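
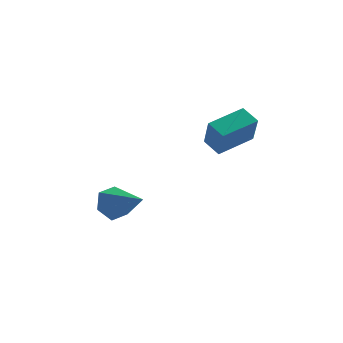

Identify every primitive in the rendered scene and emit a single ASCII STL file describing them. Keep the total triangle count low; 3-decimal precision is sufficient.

solid 
facet normal -0.640 -0.722 -0.263
outer loop
vertex 2.956 -3.885 1.991
vertex 2.226 -3.409 2.46
vertex 2.597 -3.06 0.596
endloop
endfacet
facet normal 0.738 -0.481 -0.474
outer loop
vertex 3.774 -1.731 1.08
vertex 2.956 -3.885 1.991
vertex 2.597 -3.06 0.596
endloop
endfacet
facet normal -0.640 -0.722 -0.263
outer loop
vertex 2.597 -3.06 0.596
vertex 2.226 -3.409 2.46
vertex 1.867 -2.584 1.066
endloop
endfacet
facet normal -0.216 0.498 -0.840
outer loop
vertex 1.867 -2.584 1.066
vertex 3.774 -1.731 1.08
vertex 2.597 -3.06 0.596
endloop
endfacet
facet normal 0.216 -0.497 0.840
outer loop
vertex 2.956 -3.885 1.991
vertex 3.403 -2.08 2.944
vertex 2.226 -3.409 2.46
endloop
endfacet
facet normal 0.737 -0.481 -0.474
outer loop
vertex 4.133 -2.556 2.474
vertex 2.956 -3.885 1.991
vertex 3.774 -1.731 1.08
endloop
endfacet
facet normal 0.217 -0.497 0.840
outer loop
vertex 4.133 -2.556 2.474
vertex 3.403 -2.08 2.944
vertex 2.956 -3.885 1.991
endloop
endfacet
facet normal -0.738 0.481 0.474
outer loop
vertex 2.226 -3.409 2.46
vertex 3.403 -2.08 2.944
vertex 1.867 -2.584 1.066
endloop
endfacet
facet normal -0.216 0.497 -0.841
outer loop
vertex 3.044 -1.255 1.549
vertex 3.774 -1.731 1.08
vertex 1.867 -2.584 1.066
endloop
endfacet
facet normal -0.738 0.481 0.474
outer loop
vertex 1.867 -2.584 1.066
vertex 3.403 -2.08 2.944
vertex 3.044 -1.255 1.549
endloop
endfacet
facet normal 0.640 0.722 0.263
outer loop
vertex 3.044 -1.255 1.549
vertex 4.133 -2.556 2.474
vertex 3.774 -1.731 1.08
endloop
endfacet
facet normal 0.640 0.722 0.262
outer loop
vertex 3.403 -2.08 2.944
vertex 4.133 -2.556 2.474
vertex 3.044 -1.255 1.549
endloop
endfacet
facet normal -0.776 0.475 -0.415
outer loop
vertex -1.744 -1.641 -4.066
vertex -2.299 -1.921 -3.348
vertex -1.827 -1.099 -3.29
endloop
endfacet
facet normal 0.868 0.446 -0.219
outer loop
vertex -1.744 -1.641 -4.066
vertex -1.827 -1.099 -3.29
vertex -0.701 -2.899 -2.492
endloop
endfacet
facet normal -0.776 0.475 -0.416
outer loop
vertex -1.827 -1.099 -3.29
vertex -2.299 -1.921 -3.348
vertex -2.383 -1.379 -2.572
endloop
endfacet
facet normal 0.507 0.594 0.624
outer loop
vertex -1.827 -1.099 -3.29
vertex -2.383 -1.379 -2.572
vertex -0.701 -2.899 -2.492
endloop
endfacet
facet normal -0.776 0.474 -0.415
outer loop
vertex -2.383 -1.379 -2.572
vertex -2.299 -1.921 -3.348
vertex -2.855 -2.201 -2.629
endloop
endfacet
facet normal -0.072 -0.028 0.997
outer loop
vertex -2.383 -1.379 -2.572
vertex -2.855 -2.201 -2.629
vertex -0.701 -2.899 -2.492
endloop
endfacet
facet normal -0.776 0.475 -0.415
outer loop
vertex -2.855 -2.201 -2.629
vertex -2.299 -1.921 -3.348
vertex -2.772 -2.743 -3.405
endloop
endfacet
facet normal -0.292 -0.798 0.526
outer loop
vertex -2.855 -2.201 -2.629
vertex -2.772 -2.743 -3.405
vertex -0.701 -2.899 -2.492
endloop
endfacet
facet normal -0.776 0.475 -0.415
outer loop
vertex -2.772 -2.743 -3.405
vertex -2.299 -1.921 -3.348
vertex -2.216 -2.463 -4.123
endloop
endfacet
facet normal 0.068 -0.946 -0.316
outer loop
vertex -2.772 -2.743 -3.405
vertex -2.216 -2.463 -4.123
vertex -0.701 -2.899 -2.492
endloop
endfacet
facet normal -0.776 0.475 -0.415
outer loop
vertex -2.216 -2.463 -4.123
vertex -2.299 -1.921 -3.348
vertex -1.744 -1.641 -4.066
endloop
endfacet
facet normal 0.648 -0.324 -0.689
outer loop
vertex -2.216 -2.463 -4.123
vertex -1.744 -1.641 -4.066
vertex -0.701 -2.899 -2.492
endloop
endfacet

endsolid


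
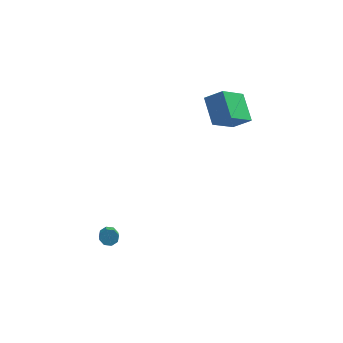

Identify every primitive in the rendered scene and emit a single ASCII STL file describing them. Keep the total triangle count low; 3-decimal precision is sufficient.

solid 
facet normal -0.194 0.799 -0.569
outer loop
vertex -3.91 -2.304 -2.899
vertex -4.124 -2.619 -3.268
vertex -4.308 -2.361 -2.843
endloop
endfacet
facet normal 0.030 0.585 0.811
outer loop
vertex -3.91 -2.304 -2.899
vertex -4.308 -2.361 -2.843
vertex -3.582 -3.646 -1.943
endloop
endfacet
facet normal 0.030 0.585 0.811
outer loop
vertex -3.582 -3.646 -1.943
vertex -4.308 -2.361 -2.843
vertex -3.979 -3.703 -1.887
endloop
endfacet
facet normal 0.195 -0.799 0.569
outer loop
vertex -3.582 -3.646 -1.943
vertex -3.979 -3.703 -1.887
vertex -3.796 -3.961 -2.312
endloop
endfacet
facet normal -0.196 0.798 -0.569
outer loop
vertex -4.308 -2.361 -2.843
vertex -4.124 -2.619 -3.268
vertex -4.598 -2.569 -3.035
endloop
endfacet
facet normal -0.670 0.314 0.672
outer loop
vertex -4.308 -2.361 -2.843
vertex -4.598 -2.569 -3.035
vertex -3.979 -3.703 -1.887
endloop
endfacet
facet normal -0.670 0.314 0.672
outer loop
vertex -3.979 -3.703 -1.887
vertex -4.598 -2.569 -3.035
vertex -4.269 -3.911 -2.079
endloop
endfacet
facet normal 0.196 -0.799 0.569
outer loop
vertex -3.979 -3.703 -1.887
vertex -4.269 -3.911 -2.079
vertex -3.796 -3.961 -2.312
endloop
endfacet
facet normal -0.196 0.798 -0.570
outer loop
vertex -4.598 -2.569 -3.035
vertex -4.124 -2.619 -3.268
vertex -4.611 -2.807 -3.364
endloop
endfacet
facet normal -0.980 -0.140 0.140
outer loop
vertex -4.598 -2.569 -3.035
vertex -4.611 -2.807 -3.364
vertex -4.269 -3.911 -2.079
endloop
endfacet
facet normal -0.980 -0.140 0.140
outer loop
vertex -4.269 -3.911 -2.079
vertex -4.611 -2.807 -3.364
vertex -4.282 -4.149 -2.408
endloop
endfacet
facet normal 0.196 -0.798 0.570
outer loop
vertex -4.269 -3.911 -2.079
vertex -4.282 -4.149 -2.408
vertex -3.796 -3.961 -2.312
endloop
endfacet
facet normal -0.196 0.799 -0.568
outer loop
vertex -4.611 -2.807 -3.364
vertex -4.124 -2.619 -3.268
vertex -4.338 -2.934 -3.637
endloop
endfacet
facet normal -0.714 -0.514 -0.475
outer loop
vertex -4.611 -2.807 -3.364
vertex -4.338 -2.934 -3.637
vertex -4.282 -4.149 -2.408
endloop
endfacet
facet normal -0.716 -0.513 -0.474
outer loop
vertex -4.282 -4.149 -2.408
vertex -4.338 -2.934 -3.637
vertex -4.01 -4.276 -2.681
endloop
endfacet
facet normal 0.197 -0.799 0.568
outer loop
vertex -4.282 -4.149 -2.408
vertex -4.01 -4.276 -2.681
vertex -3.796 -3.961 -2.312
endloop
endfacet
facet normal -0.195 0.799 -0.569
outer loop
vertex -4.338 -2.934 -3.637
vertex -4.124 -2.619 -3.268
vertex -3.941 -2.877 -3.693
endloop
endfacet
facet normal -0.030 -0.585 -0.811
outer loop
vertex -4.338 -2.934 -3.637
vertex -3.941 -2.877 -3.693
vertex -4.01 -4.276 -2.681
endloop
endfacet
facet normal -0.030 -0.585 -0.811
outer loop
vertex -4.01 -4.276 -2.681
vertex -3.941 -2.877 -3.693
vertex -3.612 -4.219 -2.737
endloop
endfacet
facet normal 0.194 -0.799 0.569
outer loop
vertex -4.01 -4.276 -2.681
vertex -3.612 -4.219 -2.737
vertex -3.796 -3.961 -2.312
endloop
endfacet
facet normal -0.196 0.799 -0.569
outer loop
vertex -3.941 -2.877 -3.693
vertex -4.124 -2.619 -3.268
vertex -3.651 -2.669 -3.501
endloop
endfacet
facet normal 0.670 -0.314 -0.672
outer loop
vertex -3.941 -2.877 -3.693
vertex -3.651 -2.669 -3.501
vertex -3.612 -4.219 -2.737
endloop
endfacet
facet normal 0.670 -0.314 -0.672
outer loop
vertex -3.612 -4.219 -2.737
vertex -3.651 -2.669 -3.501
vertex -3.322 -4.011 -2.545
endloop
endfacet
facet normal 0.196 -0.798 0.569
outer loop
vertex -3.612 -4.219 -2.737
vertex -3.322 -4.011 -2.545
vertex -3.796 -3.961 -2.312
endloop
endfacet
facet normal -0.196 0.798 -0.570
outer loop
vertex -3.651 -2.669 -3.501
vertex -4.124 -2.619 -3.268
vertex -3.638 -2.431 -3.172
endloop
endfacet
facet normal 0.980 0.140 -0.140
outer loop
vertex -3.651 -2.669 -3.501
vertex -3.638 -2.431 -3.172
vertex -3.322 -4.011 -2.545
endloop
endfacet
facet normal 0.980 0.140 -0.140
outer loop
vertex -3.322 -4.011 -2.545
vertex -3.638 -2.431 -3.172
vertex -3.309 -3.773 -2.216
endloop
endfacet
facet normal 0.196 -0.798 0.570
outer loop
vertex -3.322 -4.011 -2.545
vertex -3.309 -3.773 -2.216
vertex -3.796 -3.961 -2.312
endloop
endfacet
facet normal -0.197 0.799 -0.568
outer loop
vertex -3.638 -2.431 -3.172
vertex -4.124 -2.619 -3.268
vertex -3.91 -2.304 -2.899
endloop
endfacet
facet normal 0.715 0.513 0.474
outer loop
vertex -3.638 -2.431 -3.172
vertex -3.91 -2.304 -2.899
vertex -3.309 -3.773 -2.216
endloop
endfacet
facet normal 0.714 0.513 0.476
outer loop
vertex -3.309 -3.773 -2.216
vertex -3.91 -2.304 -2.899
vertex -3.582 -3.646 -1.943
endloop
endfacet
facet normal 0.196 -0.799 0.568
outer loop
vertex -3.309 -3.773 -2.216
vertex -3.582 -3.646 -1.943
vertex -3.796 -3.961 -2.312
endloop
endfacet
facet normal -0.481 -0.683 0.550
outer loop
vertex 1.754 1.933 3.706
vertex 1.072 3.311 4.823
vertex 0.722 2.043 2.94
endloop
endfacet
facet normal 0.359 -0.725 -0.588
outer loop
vertex 1.668 3.389 1.857
vertex 1.754 1.933 3.706
vertex 0.722 2.043 2.94
endloop
endfacet
facet normal -0.480 -0.684 0.550
outer loop
vertex 0.722 2.043 2.94
vertex 1.072 3.311 4.823
vertex 0.039 3.42 4.057
endloop
endfacet
facet normal -0.800 0.085 -0.594
outer loop
vertex 0.039 3.42 4.057
vertex 1.668 3.389 1.857
vertex 0.722 2.043 2.94
endloop
endfacet
facet normal 0.800 -0.085 0.593
outer loop
vertex 1.754 1.933 3.706
vertex 2.018 4.657 3.74
vertex 1.072 3.311 4.823
endloop
endfacet
facet normal 0.359 -0.725 -0.588
outer loop
vertex 2.701 3.28 2.623
vertex 1.754 1.933 3.706
vertex 1.668 3.389 1.857
endloop
endfacet
facet normal 0.800 -0.085 0.594
outer loop
vertex 2.701 3.28 2.623
vertex 2.018 4.657 3.74
vertex 1.754 1.933 3.706
endloop
endfacet
facet normal -0.359 0.725 0.588
outer loop
vertex 1.072 3.311 4.823
vertex 2.018 4.657 3.74
vertex 0.039 3.42 4.057
endloop
endfacet
facet normal -0.800 0.085 -0.594
outer loop
vertex 0.986 4.767 2.974
vertex 1.668 3.389 1.857
vertex 0.039 3.42 4.057
endloop
endfacet
facet normal -0.359 0.725 0.588
outer loop
vertex 0.039 3.42 4.057
vertex 2.018 4.657 3.74
vertex 0.986 4.767 2.974
endloop
endfacet
facet normal 0.480 0.683 -0.550
outer loop
vertex 0.986 4.767 2.974
vertex 2.701 3.28 2.623
vertex 1.668 3.389 1.857
endloop
endfacet
facet normal 0.480 0.684 -0.549
outer loop
vertex 2.018 4.657 3.74
vertex 2.701 3.28 2.623
vertex 0.986 4.767 2.974
endloop
endfacet

endsolid


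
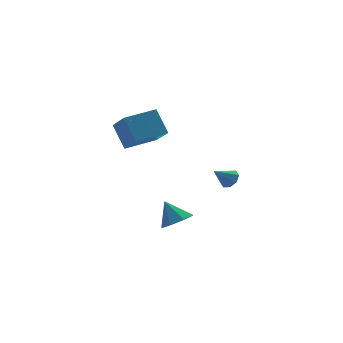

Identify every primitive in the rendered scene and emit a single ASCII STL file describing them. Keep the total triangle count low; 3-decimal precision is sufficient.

solid 
facet normal 0.306 -0.497 -0.812
outer loop
vertex -0.152 -2.704 -4.027
vertex -1.052 -2.933 -4.226
vertex -0.478 -2.211 -4.452
endloop
endfacet
facet normal 0.553 0.723 0.414
outer loop
vertex -0.152 -2.704 -4.027
vertex -0.478 -2.211 -4.452
vertex -1.488 -2.227 -3.074
endloop
endfacet
facet normal 0.306 -0.497 -0.812
outer loop
vertex -0.478 -2.211 -4.452
vertex -1.052 -2.933 -4.226
vertex -1.14 -2.142 -4.744
endloop
endfacet
facet normal 0.075 0.995 0.066
outer loop
vertex -0.478 -2.211 -4.452
vertex -1.14 -2.142 -4.744
vertex -1.488 -2.227 -3.074
endloop
endfacet
facet normal 0.306 -0.497 -0.812
outer loop
vertex -1.14 -2.142 -4.744
vertex -1.052 -2.933 -4.226
vertex -1.751 -2.536 -4.733
endloop
endfacet
facet normal -0.541 0.838 -0.070
outer loop
vertex -1.14 -2.142 -4.744
vertex -1.751 -2.536 -4.733
vertex -1.488 -2.227 -3.074
endloop
endfacet
facet normal 0.307 -0.497 -0.812
outer loop
vertex -1.751 -2.536 -4.733
vertex -1.052 -2.933 -4.226
vertex -1.952 -3.163 -4.425
endloop
endfacet
facet normal -0.936 0.342 0.085
outer loop
vertex -1.751 -2.536 -4.733
vertex -1.952 -3.163 -4.425
vertex -1.488 -2.227 -3.074
endloop
endfacet
facet normal 0.307 -0.498 -0.811
outer loop
vertex -1.952 -3.163 -4.425
vertex -1.052 -2.933 -4.226
vertex -1.627 -3.655 -4.0
endloop
endfacet
facet normal -0.876 -0.199 0.439
outer loop
vertex -1.952 -3.163 -4.425
vertex -1.627 -3.655 -4.0
vertex -1.488 -2.227 -3.074
endloop
endfacet
facet normal 0.306 -0.497 -0.812
outer loop
vertex -1.627 -3.655 -4.0
vertex -1.052 -2.933 -4.226
vertex -0.965 -3.725 -3.708
endloop
endfacet
facet normal -0.397 -0.472 0.787
outer loop
vertex -1.627 -3.655 -4.0
vertex -0.965 -3.725 -3.708
vertex -1.488 -2.227 -3.074
endloop
endfacet
facet normal 0.307 -0.497 -0.812
outer loop
vertex -0.965 -3.725 -3.708
vertex -1.052 -2.933 -4.226
vertex -0.354 -3.33 -3.719
endloop
endfacet
facet normal 0.220 -0.314 0.924
outer loop
vertex -0.965 -3.725 -3.708
vertex -0.354 -3.33 -3.719
vertex -1.488 -2.227 -3.074
endloop
endfacet
facet normal 0.306 -0.498 -0.811
outer loop
vertex -0.354 -3.33 -3.719
vertex -1.052 -2.933 -4.226
vertex -0.152 -2.704 -4.027
endloop
endfacet
facet normal 0.613 0.181 0.769
outer loop
vertex -0.354 -3.33 -3.719
vertex -0.152 -2.704 -4.027
vertex -1.488 -2.227 -3.074
endloop
endfacet
facet normal 0.749 0.133 -0.649
outer loop
vertex 1.937 -3.232 -0.968
vertex 1.559 -3.36 -1.43
vertex 1.724 -2.852 -1.136
endloop
endfacet
facet normal 0.117 0.456 0.882
outer loop
vertex 1.937 -3.232 -0.968
vertex 1.724 -2.852 -1.136
vertex 0.661 -3.52 -0.65
endloop
endfacet
facet normal 0.749 0.132 -0.649
outer loop
vertex 1.724 -2.852 -1.136
vertex 1.559 -3.36 -1.43
vertex 1.415 -2.77 -1.476
endloop
endfacet
facet normal -0.303 0.827 0.474
outer loop
vertex 1.724 -2.852 -1.136
vertex 1.415 -2.77 -1.476
vertex 0.661 -3.52 -0.65
endloop
endfacet
facet normal 0.749 0.132 -0.650
outer loop
vertex 1.415 -2.77 -1.476
vertex 1.559 -3.36 -1.43
vertex 1.19 -3.034 -1.789
endloop
endfacet
facet normal -0.731 0.681 -0.049
outer loop
vertex 1.415 -2.77 -1.476
vertex 1.19 -3.034 -1.789
vertex 0.661 -3.52 -0.65
endloop
endfacet
facet normal 0.749 0.132 -0.649
outer loop
vertex 1.19 -3.034 -1.789
vertex 1.559 -3.36 -1.43
vertex 1.182 -3.489 -1.891
endloop
endfacet
facet normal -0.918 0.102 -0.383
outer loop
vertex 1.19 -3.034 -1.789
vertex 1.182 -3.489 -1.891
vertex 0.661 -3.52 -0.65
endloop
endfacet
facet normal 0.749 0.131 -0.649
outer loop
vertex 1.182 -3.489 -1.891
vertex 1.559 -3.36 -1.43
vertex 1.394 -3.869 -1.723
endloop
endfacet
facet normal -0.754 -0.567 -0.331
outer loop
vertex 1.182 -3.489 -1.891
vertex 1.394 -3.869 -1.723
vertex 0.661 -3.52 -0.65
endloop
endfacet
facet normal 0.747 0.133 -0.651
outer loop
vertex 1.394 -3.869 -1.723
vertex 1.559 -3.36 -1.43
vertex 1.704 -3.951 -1.384
endloop
endfacet
facet normal -0.334 -0.940 0.078
outer loop
vertex 1.394 -3.869 -1.723
vertex 1.704 -3.951 -1.384
vertex 0.661 -3.52 -0.65
endloop
endfacet
facet normal 0.748 0.133 -0.650
outer loop
vertex 1.704 -3.951 -1.384
vertex 1.559 -3.36 -1.43
vertex 1.929 -3.687 -1.071
endloop
endfacet
facet normal 0.095 -0.794 0.601
outer loop
vertex 1.704 -3.951 -1.384
vertex 1.929 -3.687 -1.071
vertex 0.661 -3.52 -0.65
endloop
endfacet
facet normal 0.748 0.134 -0.649
outer loop
vertex 1.929 -3.687 -1.071
vertex 1.559 -3.36 -1.43
vertex 1.937 -3.232 -0.968
endloop
endfacet
facet normal 0.282 -0.217 0.935
outer loop
vertex 1.929 -3.687 -1.071
vertex 1.937 -3.232 -0.968
vertex 0.661 -3.52 -0.65
endloop
endfacet
facet normal -0.980 -0.167 -0.108
outer loop
vertex -3.741 -2.75 3.404
vertex -3.861 -1.322 2.282
vertex -3.443 -3.699 2.164
endloop
endfacet
facet normal 0.066 -0.785 0.616
outer loop
vertex -1.679 -3.398 2.358
vertex -3.741 -2.75 3.404
vertex -3.443 -3.699 2.164
endloop
endfacet
facet normal -0.980 -0.167 -0.108
outer loop
vertex -3.443 -3.699 2.164
vertex -3.861 -1.322 2.282
vertex -3.563 -2.271 1.042
endloop
endfacet
facet normal 0.188 -0.597 -0.780
outer loop
vertex -3.563 -2.271 1.042
vertex -1.679 -3.398 2.358
vertex -3.443 -3.699 2.164
endloop
endfacet
facet normal -0.188 0.597 0.780
outer loop
vertex -3.741 -2.75 3.404
vertex -2.097 -1.021 2.476
vertex -3.861 -1.322 2.282
endloop
endfacet
facet normal 0.066 -0.785 0.616
outer loop
vertex -1.977 -2.449 3.598
vertex -3.741 -2.75 3.404
vertex -1.679 -3.398 2.358
endloop
endfacet
facet normal -0.188 0.597 0.780
outer loop
vertex -1.977 -2.449 3.598
vertex -2.097 -1.021 2.476
vertex -3.741 -2.75 3.404
endloop
endfacet
facet normal -0.066 0.785 -0.616
outer loop
vertex -3.861 -1.322 2.282
vertex -2.097 -1.021 2.476
vertex -3.563 -2.271 1.042
endloop
endfacet
facet normal 0.188 -0.597 -0.780
outer loop
vertex -1.799 -1.97 1.236
vertex -1.679 -3.398 2.358
vertex -3.563 -2.271 1.042
endloop
endfacet
facet normal -0.066 0.785 -0.616
outer loop
vertex -3.563 -2.271 1.042
vertex -2.097 -1.021 2.476
vertex -1.799 -1.97 1.236
endloop
endfacet
facet normal 0.980 0.167 0.108
outer loop
vertex -1.799 -1.97 1.236
vertex -1.977 -2.449 3.598
vertex -1.679 -3.398 2.358
endloop
endfacet
facet normal 0.980 0.167 0.108
outer loop
vertex -2.097 -1.021 2.476
vertex -1.977 -2.449 3.598
vertex -1.799 -1.97 1.236
endloop
endfacet

endsolid


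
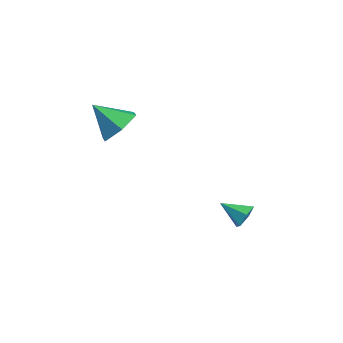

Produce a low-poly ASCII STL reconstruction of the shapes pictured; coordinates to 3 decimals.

solid 
facet normal 0.622 0.612 -0.489
outer loop
vertex -0.387 1.869 -2.837
vertex -0.803 1.952 -3.262
vertex -0.785 2.315 -2.785
endloop
endfacet
facet normal 0.125 -0.005 0.992
outer loop
vertex -0.387 1.869 -2.837
vertex -0.785 2.315 -2.785
vertex -1.517 1.248 -2.698
endloop
endfacet
facet normal 0.622 0.612 -0.489
outer loop
vertex -0.785 2.315 -2.785
vertex -0.803 1.952 -3.262
vertex -1.2 2.398 -3.209
endloop
endfacet
facet normal -0.589 0.458 0.666
outer loop
vertex -0.785 2.315 -2.785
vertex -1.2 2.398 -3.209
vertex -1.517 1.248 -2.698
endloop
endfacet
facet normal 0.621 0.611 -0.491
outer loop
vertex -1.2 2.398 -3.209
vertex -0.803 1.952 -3.262
vertex -1.219 2.034 -3.686
endloop
endfacet
facet normal -0.969 0.212 -0.123
outer loop
vertex -1.2 2.398 -3.209
vertex -1.219 2.034 -3.686
vertex -1.517 1.248 -2.698
endloop
endfacet
facet normal 0.620 0.612 -0.490
outer loop
vertex -1.219 2.034 -3.686
vertex -0.803 1.952 -3.262
vertex -0.821 1.588 -3.739
endloop
endfacet
facet normal -0.637 -0.498 -0.588
outer loop
vertex -1.219 2.034 -3.686
vertex -0.821 1.588 -3.739
vertex -1.517 1.248 -2.698
endloop
endfacet
facet normal 0.622 0.611 -0.490
outer loop
vertex -0.821 1.588 -3.739
vertex -0.803 1.952 -3.262
vertex -0.405 1.505 -3.314
endloop
endfacet
facet normal 0.077 -0.962 -0.263
outer loop
vertex -0.821 1.588 -3.739
vertex -0.405 1.505 -3.314
vertex -1.517 1.248 -2.698
endloop
endfacet
facet normal 0.622 0.611 -0.490
outer loop
vertex -0.405 1.505 -3.314
vertex -0.803 1.952 -3.262
vertex -0.387 1.869 -2.837
endloop
endfacet
facet normal 0.458 -0.715 0.528
outer loop
vertex -0.405 1.505 -3.314
vertex -0.387 1.869 -2.837
vertex -1.517 1.248 -2.698
endloop
endfacet
facet normal 0.585 0.486 -0.649
outer loop
vertex -2.76 -2.259 2.147
vertex -3.528 -1.98 1.663
vertex -3.191 -1.443 2.37
endloop
endfacet
facet normal 0.293 -0.105 0.950
outer loop
vertex -2.76 -2.259 2.147
vertex -3.191 -1.443 2.37
vertex -4.372 -2.68 2.597
endloop
endfacet
facet normal 0.586 0.486 -0.648
outer loop
vertex -3.191 -1.443 2.37
vertex -3.528 -1.98 1.663
vertex -3.959 -1.163 1.886
endloop
endfacet
facet normal -0.340 0.473 0.813
outer loop
vertex -3.191 -1.443 2.37
vertex -3.959 -1.163 1.886
vertex -4.372 -2.68 2.597
endloop
endfacet
facet normal 0.585 0.486 -0.649
outer loop
vertex -3.959 -1.163 1.886
vertex -3.528 -1.98 1.663
vertex -4.296 -1.701 1.179
endloop
endfacet
facet normal -0.923 0.337 0.183
outer loop
vertex -3.959 -1.163 1.886
vertex -4.296 -1.701 1.179
vertex -4.372 -2.68 2.597
endloop
endfacet
facet normal 0.585 0.486 -0.649
outer loop
vertex -4.296 -1.701 1.179
vertex -3.528 -1.98 1.663
vertex -3.865 -2.517 0.956
endloop
endfacet
facet normal -0.874 -0.377 -0.307
outer loop
vertex -4.296 -1.701 1.179
vertex -3.865 -2.517 0.956
vertex -4.372 -2.68 2.597
endloop
endfacet
facet normal 0.586 0.486 -0.648
outer loop
vertex -3.865 -2.517 0.956
vertex -3.528 -1.98 1.663
vertex -3.097 -2.797 1.44
endloop
endfacet
facet normal -0.242 -0.955 -0.170
outer loop
vertex -3.865 -2.517 0.956
vertex -3.097 -2.797 1.44
vertex -4.372 -2.68 2.597
endloop
endfacet
facet normal 0.585 0.486 -0.649
outer loop
vertex -3.097 -2.797 1.44
vertex -3.528 -1.98 1.663
vertex -2.76 -2.259 2.147
endloop
endfacet
facet normal 0.342 -0.819 0.460
outer loop
vertex -3.097 -2.797 1.44
vertex -2.76 -2.259 2.147
vertex -4.372 -2.68 2.597
endloop
endfacet

endsolid


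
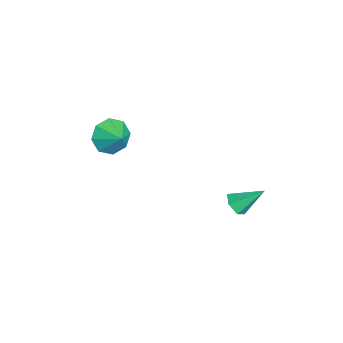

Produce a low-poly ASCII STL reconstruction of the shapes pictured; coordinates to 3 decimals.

solid 
facet normal -0.751 -0.445 -0.488
outer loop
vertex -2.506 -4.075 -0.589
vertex -3.041 -4.136 0.289
vertex -2.96 -3.442 -0.468
endloop
endfacet
facet normal 0.728 0.589 -0.350
outer loop
vertex -2.506 -4.075 -0.589
vertex -2.96 -3.442 -0.468
vertex -2.179 -3.624 0.851
endloop
endfacet
facet normal -0.750 -0.446 -0.489
outer loop
vertex -2.96 -3.442 -0.468
vertex -3.041 -4.136 0.289
vertex -3.462 -3.216 0.096
endloop
endfacet
facet normal 0.341 0.937 -0.072
outer loop
vertex -2.96 -3.442 -0.468
vertex -3.462 -3.216 0.096
vertex -2.179 -3.624 0.851
endloop
endfacet
facet normal -0.750 -0.446 -0.489
outer loop
vertex -3.462 -3.216 0.096
vertex -3.041 -4.136 0.289
vertex -3.718 -3.528 0.773
endloop
endfacet
facet normal 0.035 0.903 0.429
outer loop
vertex -3.462 -3.216 0.096
vertex -3.718 -3.528 0.773
vertex -2.179 -3.624 0.851
endloop
endfacet
facet normal -0.750 -0.446 -0.489
outer loop
vertex -3.718 -3.528 0.773
vertex -3.041 -4.136 0.289
vertex -3.577 -4.197 1.167
endloop
endfacet
facet normal -0.012 0.506 0.863
outer loop
vertex -3.718 -3.528 0.773
vertex -3.577 -4.197 1.167
vertex -2.179 -3.624 0.851
endloop
endfacet
facet normal -0.750 -0.445 -0.489
outer loop
vertex -3.577 -4.197 1.167
vertex -3.041 -4.136 0.289
vertex -3.123 -4.83 1.046
endloop
endfacet
facet normal 0.229 -0.022 0.973
outer loop
vertex -3.577 -4.197 1.167
vertex -3.123 -4.83 1.046
vertex -2.179 -3.624 0.851
endloop
endfacet
facet normal -0.750 -0.445 -0.489
outer loop
vertex -3.123 -4.83 1.046
vertex -3.041 -4.136 0.289
vertex -2.621 -5.056 0.482
endloop
endfacet
facet normal 0.616 -0.369 0.696
outer loop
vertex -3.123 -4.83 1.046
vertex -2.621 -5.056 0.482
vertex -2.179 -3.624 0.851
endloop
endfacet
facet normal -0.750 -0.445 -0.489
outer loop
vertex -2.621 -5.056 0.482
vertex -3.041 -4.136 0.289
vertex -2.365 -4.744 -0.195
endloop
endfacet
facet normal 0.922 -0.335 0.194
outer loop
vertex -2.621 -5.056 0.482
vertex -2.365 -4.744 -0.195
vertex -2.179 -3.624 0.851
endloop
endfacet
facet normal -0.750 -0.446 -0.488
outer loop
vertex -2.365 -4.744 -0.195
vertex -3.041 -4.136 0.289
vertex -2.506 -4.075 -0.589
endloop
endfacet
facet normal 0.969 0.063 -0.240
outer loop
vertex -2.365 -4.744 -0.195
vertex -2.506 -4.075 -0.589
vertex -2.179 -3.624 0.851
endloop
endfacet
facet normal -0.061 -0.777 -0.626
outer loop
vertex 1.829 1.002 -0.447
vertex 1.43 1.366 -0.86
vertex 2.104 1.379 -0.942
endloop
endfacet
facet normal 0.879 -0.016 0.476
outer loop
vertex 1.829 1.002 -0.447
vertex 2.104 1.379 -0.942
vertex 1.53 2.634 0.16
endloop
endfacet
facet normal -0.061 -0.778 -0.625
outer loop
vertex 2.104 1.379 -0.942
vertex 1.43 1.366 -0.86
vertex 1.705 1.742 -1.355
endloop
endfacet
facet normal 0.780 0.575 -0.248
outer loop
vertex 2.104 1.379 -0.942
vertex 1.705 1.742 -1.355
vertex 1.53 2.634 0.16
endloop
endfacet
facet normal -0.063 -0.778 -0.626
outer loop
vertex 1.705 1.742 -1.355
vertex 1.43 1.366 -0.86
vertex 1.03 1.73 -1.272
endloop
endfacet
facet normal -0.078 0.855 -0.513
outer loop
vertex 1.705 1.742 -1.355
vertex 1.03 1.73 -1.272
vertex 1.53 2.634 0.16
endloop
endfacet
facet normal -0.062 -0.777 -0.626
outer loop
vertex 1.03 1.73 -1.272
vertex 1.43 1.366 -0.86
vertex 0.755 1.353 -0.777
endloop
endfacet
facet normal -0.838 0.544 -0.051
outer loop
vertex 1.03 1.73 -1.272
vertex 0.755 1.353 -0.777
vertex 1.53 2.634 0.16
endloop
endfacet
facet normal -0.062 -0.778 -0.625
outer loop
vertex 0.755 1.353 -0.777
vertex 1.43 1.366 -0.86
vertex 1.155 0.99 -0.365
endloop
endfacet
facet normal -0.737 -0.047 0.674
outer loop
vertex 0.755 1.353 -0.777
vertex 1.155 0.99 -0.365
vertex 1.53 2.634 0.16
endloop
endfacet
facet normal -0.062 -0.778 -0.625
outer loop
vertex 1.155 0.99 -0.365
vertex 1.43 1.366 -0.86
vertex 1.829 1.002 -0.447
endloop
endfacet
facet normal 0.120 -0.327 0.937
outer loop
vertex 1.155 0.99 -0.365
vertex 1.829 1.002 -0.447
vertex 1.53 2.634 0.16
endloop
endfacet

endsolid


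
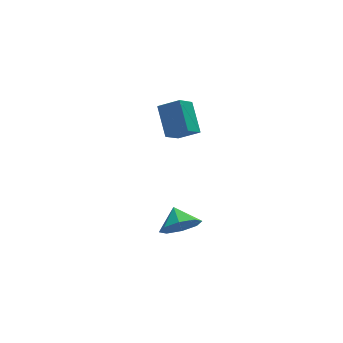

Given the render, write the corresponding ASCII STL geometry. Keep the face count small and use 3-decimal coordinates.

solid 
facet normal -0.775 0.399 -0.490
outer loop
vertex 2.215 0.724 1.77
vertex 2.923 1.27 1.095
vertex 2.213 -0.534 0.75
endloop
endfacet
facet normal -0.633 -0.487 0.602
outer loop
vertex 3.057 -0.97 1.285
vertex 2.215 0.724 1.77
vertex 2.213 -0.534 0.75
endloop
endfacet
facet normal -0.775 0.399 -0.491
outer loop
vertex 2.213 -0.534 0.75
vertex 2.923 1.27 1.095
vertex 2.921 0.011 0.075
endloop
endfacet
facet normal -0.002 -0.777 -0.630
outer loop
vertex 2.921 0.011 0.075
vertex 3.057 -0.97 1.285
vertex 2.213 -0.534 0.75
endloop
endfacet
facet normal 0.002 0.777 0.630
outer loop
vertex 2.215 0.724 1.77
vertex 3.767 0.834 1.63
vertex 2.923 1.27 1.095
endloop
endfacet
facet normal -0.633 -0.487 0.602
outer loop
vertex 3.059 0.289 2.305
vertex 2.215 0.724 1.77
vertex 3.057 -0.97 1.285
endloop
endfacet
facet normal 0.002 0.777 0.629
outer loop
vertex 3.059 0.289 2.305
vertex 3.767 0.834 1.63
vertex 2.215 0.724 1.77
endloop
endfacet
facet normal 0.633 0.487 -0.602
outer loop
vertex 2.923 1.27 1.095
vertex 3.767 0.834 1.63
vertex 2.921 0.011 0.075
endloop
endfacet
facet normal -0.001 -0.777 -0.630
outer loop
vertex 3.765 -0.424 0.61
vertex 3.057 -0.97 1.285
vertex 2.921 0.011 0.075
endloop
endfacet
facet normal 0.633 0.487 -0.602
outer loop
vertex 2.921 0.011 0.075
vertex 3.767 0.834 1.63
vertex 3.765 -0.424 0.61
endloop
endfacet
facet normal 0.775 -0.399 0.490
outer loop
vertex 3.765 -0.424 0.61
vertex 3.059 0.289 2.305
vertex 3.057 -0.97 1.285
endloop
endfacet
facet normal 0.775 -0.399 0.491
outer loop
vertex 3.767 0.834 1.63
vertex 3.059 0.289 2.305
vertex 3.765 -0.424 0.61
endloop
endfacet
facet normal 0.054 -0.845 -0.532
outer loop
vertex 3.352 -2.151 -3.763
vertex 2.428 -2.078 -3.972
vertex 3.234 -1.774 -4.373
endloop
endfacet
facet normal 0.725 0.640 0.255
outer loop
vertex 3.352 -2.151 -3.763
vertex 3.234 -1.774 -4.373
vertex 2.372 -1.182 -3.408
endloop
endfacet
facet normal 0.054 -0.845 -0.532
outer loop
vertex 3.234 -1.774 -4.373
vertex 2.428 -2.078 -3.972
vertex 2.644 -1.575 -4.749
endloop
endfacet
facet normal 0.414 0.893 -0.178
outer loop
vertex 3.234 -1.774 -4.373
vertex 2.644 -1.575 -4.749
vertex 2.372 -1.182 -3.408
endloop
endfacet
facet normal 0.054 -0.845 -0.532
outer loop
vertex 2.644 -1.575 -4.749
vertex 2.428 -2.078 -3.972
vertex 1.928 -1.671 -4.669
endloop
endfacet
facet normal -0.160 0.938 -0.307
outer loop
vertex 2.644 -1.575 -4.749
vertex 1.928 -1.671 -4.669
vertex 2.372 -1.182 -3.408
endloop
endfacet
facet normal 0.054 -0.845 -0.532
outer loop
vertex 1.928 -1.671 -4.669
vertex 2.428 -2.078 -3.972
vertex 1.505 -2.005 -4.181
endloop
endfacet
facet normal -0.659 0.750 -0.059
outer loop
vertex 1.928 -1.671 -4.669
vertex 1.505 -2.005 -4.181
vertex 2.372 -1.182 -3.408
endloop
endfacet
facet normal 0.054 -0.845 -0.532
outer loop
vertex 1.505 -2.005 -4.181
vertex 2.428 -2.078 -3.972
vertex 1.623 -2.382 -3.571
endloop
endfacet
facet normal -0.793 0.437 0.424
outer loop
vertex 1.505 -2.005 -4.181
vertex 1.623 -2.382 -3.571
vertex 2.372 -1.182 -3.408
endloop
endfacet
facet normal 0.054 -0.845 -0.532
outer loop
vertex 1.623 -2.382 -3.571
vertex 2.428 -2.078 -3.972
vertex 2.213 -2.581 -3.195
endloop
endfacet
facet normal -0.483 0.185 0.856
outer loop
vertex 1.623 -2.382 -3.571
vertex 2.213 -2.581 -3.195
vertex 2.372 -1.182 -3.408
endloop
endfacet
facet normal 0.054 -0.845 -0.532
outer loop
vertex 2.213 -2.581 -3.195
vertex 2.428 -2.078 -3.972
vertex 2.929 -2.485 -3.275
endloop
endfacet
facet normal 0.091 0.140 0.986
outer loop
vertex 2.213 -2.581 -3.195
vertex 2.929 -2.485 -3.275
vertex 2.372 -1.182 -3.408
endloop
endfacet
facet normal 0.054 -0.845 -0.532
outer loop
vertex 2.929 -2.485 -3.275
vertex 2.428 -2.078 -3.972
vertex 3.352 -2.151 -3.763
endloop
endfacet
facet normal 0.591 0.328 0.737
outer loop
vertex 2.929 -2.485 -3.275
vertex 3.352 -2.151 -3.763
vertex 2.372 -1.182 -3.408
endloop
endfacet

endsolid


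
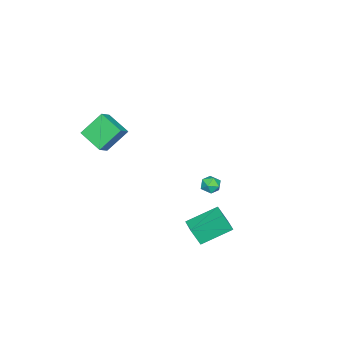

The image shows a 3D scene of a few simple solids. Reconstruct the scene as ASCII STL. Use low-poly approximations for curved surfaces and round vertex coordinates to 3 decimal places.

solid 
facet normal -0.498 0.477 0.724
outer loop
vertex 1.143 -4.264 3.798
vertex 1.629 -2.814 3.178
vertex 0.344 -4.238 3.231
endloop
endfacet
facet normal -0.295 -0.879 0.375
outer loop
vertex 1.231 -5.086 1.942
vertex 1.143 -4.264 3.798
vertex 0.344 -4.238 3.231
endloop
endfacet
facet normal -0.498 0.477 0.724
outer loop
vertex 0.344 -4.238 3.231
vertex 1.629 -2.814 3.178
vertex 0.83 -2.788 2.611
endloop
endfacet
facet normal -0.815 0.026 -0.578
outer loop
vertex 0.83 -2.788 2.611
vertex 1.231 -5.086 1.942
vertex 0.344 -4.238 3.231
endloop
endfacet
facet normal 0.815 -0.026 0.578
outer loop
vertex 1.143 -4.264 3.798
vertex 2.516 -3.662 1.889
vertex 1.629 -2.814 3.178
endloop
endfacet
facet normal -0.295 -0.879 0.375
outer loop
vertex 2.03 -5.112 2.509
vertex 1.143 -4.264 3.798
vertex 1.231 -5.086 1.942
endloop
endfacet
facet normal 0.815 -0.026 0.578
outer loop
vertex 2.03 -5.112 2.509
vertex 2.516 -3.662 1.889
vertex 1.143 -4.264 3.798
endloop
endfacet
facet normal 0.295 0.879 -0.375
outer loop
vertex 1.629 -2.814 3.178
vertex 2.516 -3.662 1.889
vertex 0.83 -2.788 2.611
endloop
endfacet
facet normal -0.815 0.026 -0.578
outer loop
vertex 1.717 -3.636 1.322
vertex 1.231 -5.086 1.942
vertex 0.83 -2.788 2.611
endloop
endfacet
facet normal 0.295 0.879 -0.375
outer loop
vertex 0.83 -2.788 2.611
vertex 2.516 -3.662 1.889
vertex 1.717 -3.636 1.322
endloop
endfacet
facet normal 0.498 -0.477 -0.724
outer loop
vertex 1.717 -3.636 1.322
vertex 2.03 -5.112 2.509
vertex 1.231 -5.086 1.942
endloop
endfacet
facet normal 0.498 -0.477 -0.724
outer loop
vertex 2.516 -3.662 1.889
vertex 2.03 -5.112 2.509
vertex 1.717 -3.636 1.322
endloop
endfacet
facet normal -0.988 0.027 0.155
outer loop
vertex -4.232 0.008 -4.185
vertex -4.134 -0.163 -3.531
vertex -4.145 0.495 -3.715
endloop
endfacet
facet normal -0.797 0.487 -0.357
outer loop
vertex -4.232 0.008 -4.185
vertex -4.145 0.495 -3.715
vertex -3.839 0.55 -4.323
endloop
endfacet
facet normal -0.471 0.119 -0.874
outer loop
vertex -4.232 0.008 -4.185
vertex -3.839 0.55 -4.323
vertex -3.639 -0.074 -4.516
endloop
endfacet
facet normal -0.459 -0.569 -0.682
outer loop
vertex -4.232 0.008 -4.185
vertex -3.639 -0.074 -4.516
vertex -3.821 -0.515 -4.026
endloop
endfacet
facet normal -0.778 -0.626 -0.047
outer loop
vertex -4.232 0.008 -4.185
vertex -3.821 -0.515 -4.026
vertex -4.134 -0.163 -3.531
endloop
endfacet
facet normal -0.326 0.942 -0.079
outer loop
vertex -3.839 0.55 -4.323
vertex -4.145 0.495 -3.715
vertex -3.499 0.715 -3.754
endloop
endfacet
facet normal -0.633 0.199 0.748
outer loop
vertex -4.145 0.495 -3.715
vertex -4.134 -0.163 -3.531
vertex -3.681 0.274 -3.264
endloop
endfacet
facet normal -0.293 -0.857 0.424
outer loop
vertex -4.134 -0.163 -3.531
vertex -3.821 -0.515 -4.026
vertex -3.481 -0.35 -3.457
endloop
endfacet
facet normal 0.224 -0.764 -0.605
outer loop
vertex -3.821 -0.515 -4.026
vertex -3.639 -0.074 -4.516
vertex -3.175 -0.295 -4.065
endloop
endfacet
facet normal 0.203 0.348 -0.915
outer loop
vertex -3.639 -0.074 -4.516
vertex -3.839 0.55 -4.323
vertex -3.186 0.363 -4.249
endloop
endfacet
facet normal 0.459 0.569 0.682
outer loop
vertex -3.088 0.192 -3.595
vertex -3.499 0.715 -3.754
vertex -3.681 0.274 -3.264
endloop
endfacet
facet normal 0.471 -0.119 0.874
outer loop
vertex -3.088 0.192 -3.595
vertex -3.681 0.274 -3.264
vertex -3.481 -0.35 -3.457
endloop
endfacet
facet normal 0.797 -0.487 0.357
outer loop
vertex -3.088 0.192 -3.595
vertex -3.481 -0.35 -3.457
vertex -3.175 -0.295 -4.065
endloop
endfacet
facet normal 0.988 -0.027 -0.155
outer loop
vertex -3.088 0.192 -3.595
vertex -3.175 -0.295 -4.065
vertex -3.186 0.363 -4.249
endloop
endfacet
facet normal 0.778 0.626 0.047
outer loop
vertex -3.088 0.192 -3.595
vertex -3.186 0.363 -4.249
vertex -3.499 0.715 -3.754
endloop
endfacet
facet normal -0.224 0.764 0.605
outer loop
vertex -3.681 0.274 -3.264
vertex -3.499 0.715 -3.754
vertex -4.145 0.495 -3.715
endloop
endfacet
facet normal -0.203 -0.348 0.915
outer loop
vertex -3.481 -0.35 -3.457
vertex -3.681 0.274 -3.264
vertex -4.134 -0.163 -3.531
endloop
endfacet
facet normal 0.326 -0.942 0.079
outer loop
vertex -3.175 -0.295 -4.065
vertex -3.481 -0.35 -3.457
vertex -3.821 -0.515 -4.026
endloop
endfacet
facet normal 0.633 -0.199 -0.748
outer loop
vertex -3.186 0.363 -4.249
vertex -3.175 -0.295 -4.065
vertex -3.639 -0.074 -4.516
endloop
endfacet
facet normal 0.293 0.857 -0.424
outer loop
vertex -3.499 0.715 -3.754
vertex -3.186 0.363 -4.249
vertex -3.839 0.55 -4.323
endloop
endfacet
facet normal -0.633 0.657 0.409
outer loop
vertex 1.342 2.949 -1.368
vertex 2.209 3.689 -1.215
vertex 1.118 3.452 -2.524
endloop
endfacet
facet normal -0.754 -0.643 -0.134
outer loop
vertex 2.391 2.131 -3.345
vertex 1.342 2.949 -1.368
vertex 1.118 3.452 -2.524
endloop
endfacet
facet normal -0.633 0.657 0.409
outer loop
vertex 1.118 3.452 -2.524
vertex 2.209 3.689 -1.215
vertex 1.985 4.192 -2.37
endloop
endfacet
facet normal -0.175 0.393 -0.903
outer loop
vertex 1.985 4.192 -2.37
vertex 2.391 2.131 -3.345
vertex 1.118 3.452 -2.524
endloop
endfacet
facet normal 0.175 -0.392 0.903
outer loop
vertex 1.342 2.949 -1.368
vertex 3.482 2.368 -2.036
vertex 2.209 3.689 -1.215
endloop
endfacet
facet normal -0.754 -0.643 -0.134
outer loop
vertex 2.615 1.628 -2.19
vertex 1.342 2.949 -1.368
vertex 2.391 2.131 -3.345
endloop
endfacet
facet normal 0.175 -0.393 0.903
outer loop
vertex 2.615 1.628 -2.19
vertex 3.482 2.368 -2.036
vertex 1.342 2.949 -1.368
endloop
endfacet
facet normal 0.754 0.643 0.134
outer loop
vertex 2.209 3.689 -1.215
vertex 3.482 2.368 -2.036
vertex 1.985 4.192 -2.37
endloop
endfacet
facet normal -0.176 0.392 -0.903
outer loop
vertex 3.258 2.871 -3.192
vertex 2.391 2.131 -3.345
vertex 1.985 4.192 -2.37
endloop
endfacet
facet normal 0.754 0.643 0.134
outer loop
vertex 1.985 4.192 -2.37
vertex 3.482 2.368 -2.036
vertex 3.258 2.871 -3.192
endloop
endfacet
facet normal 0.633 -0.657 -0.409
outer loop
vertex 3.258 2.871 -3.192
vertex 2.615 1.628 -2.19
vertex 2.391 2.131 -3.345
endloop
endfacet
facet normal 0.633 -0.657 -0.409
outer loop
vertex 3.482 2.368 -2.036
vertex 2.615 1.628 -2.19
vertex 3.258 2.871 -3.192
endloop
endfacet

endsolid


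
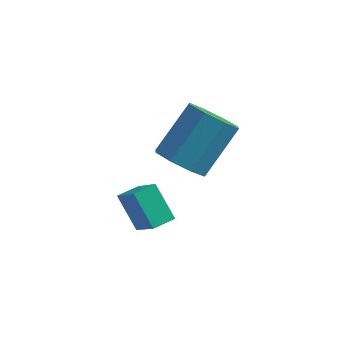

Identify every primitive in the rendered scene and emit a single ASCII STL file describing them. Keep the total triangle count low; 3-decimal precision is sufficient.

solid 
facet normal -0.585 -0.807 -0.075
outer loop
vertex 1.687 1.738 0.975
vertex 0.873 2.23 2.029
vertex 0.873 2.416 0.03
endloop
endfacet
facet normal 0.573 -0.346 -0.742
outer loop
vertex 1.347 3.07 0.091
vertex 1.687 1.738 0.975
vertex 0.873 2.416 0.03
endloop
endfacet
facet normal -0.586 -0.807 -0.075
outer loop
vertex 0.873 2.416 0.03
vertex 0.873 2.23 2.029
vertex 0.059 2.909 1.084
endloop
endfacet
facet normal -0.573 0.478 -0.666
outer loop
vertex 0.059 2.909 1.084
vertex 1.347 3.07 0.091
vertex 0.873 2.416 0.03
endloop
endfacet
facet normal 0.573 -0.478 0.666
outer loop
vertex 1.687 1.738 0.975
vertex 1.347 2.884 2.09
vertex 0.873 2.23 2.029
endloop
endfacet
facet normal 0.573 -0.347 -0.743
outer loop
vertex 2.161 2.391 1.036
vertex 1.687 1.738 0.975
vertex 1.347 3.07 0.091
endloop
endfacet
facet normal 0.573 -0.478 0.666
outer loop
vertex 2.161 2.391 1.036
vertex 1.347 2.884 2.09
vertex 1.687 1.738 0.975
endloop
endfacet
facet normal -0.573 0.346 0.743
outer loop
vertex 0.873 2.23 2.029
vertex 1.347 2.884 2.09
vertex 0.059 2.909 1.084
endloop
endfacet
facet normal -0.573 0.478 -0.666
outer loop
vertex 0.533 3.562 1.145
vertex 1.347 3.07 0.091
vertex 0.059 2.909 1.084
endloop
endfacet
facet normal -0.573 0.347 0.742
outer loop
vertex 0.059 2.909 1.084
vertex 1.347 2.884 2.09
vertex 0.533 3.562 1.145
endloop
endfacet
facet normal 0.586 0.807 0.076
outer loop
vertex 0.533 3.562 1.145
vertex 2.161 2.391 1.036
vertex 1.347 3.07 0.091
endloop
endfacet
facet normal 0.586 0.807 0.075
outer loop
vertex 1.347 2.884 2.09
vertex 2.161 2.391 1.036
vertex 0.533 3.562 1.145
endloop
endfacet
facet normal -0.322 -0.634 -0.703
outer loop
vertex 2.955 2.859 2.962
vertex 2.068 3.117 3.136
vertex 2.746 3.415 2.557
endloop
endfacet
facet normal 0.901 0.023 -0.434
outer loop
vertex 2.955 2.859 2.962
vertex 2.746 3.415 2.557
vertex 3.619 4.165 4.41
endloop
endfacet
facet normal 0.901 0.023 -0.434
outer loop
vertex 3.619 4.165 4.41
vertex 2.746 3.415 2.557
vertex 3.409 4.721 4.004
endloop
endfacet
facet normal 0.322 0.635 0.702
outer loop
vertex 3.619 4.165 4.41
vertex 3.409 4.721 4.004
vertex 2.732 4.423 4.584
endloop
endfacet
facet normal -0.321 -0.635 -0.703
outer loop
vertex 2.746 3.415 2.557
vertex 2.068 3.117 3.136
vertex 2.139 3.796 2.49
endloop
endfacet
facet normal 0.431 0.563 -0.705
outer loop
vertex 2.746 3.415 2.557
vertex 2.139 3.796 2.49
vertex 3.409 4.721 4.004
endloop
endfacet
facet normal 0.431 0.562 -0.705
outer loop
vertex 3.409 4.721 4.004
vertex 2.139 3.796 2.49
vertex 2.803 5.103 3.938
endloop
endfacet
facet normal 0.323 0.634 0.703
outer loop
vertex 3.409 4.721 4.004
vertex 2.803 5.103 3.938
vertex 2.732 4.423 4.584
endloop
endfacet
facet normal -0.323 -0.635 -0.702
outer loop
vertex 2.139 3.796 2.49
vertex 2.068 3.117 3.136
vertex 1.491 3.78 2.802
endloop
endfacet
facet normal -0.291 0.773 -0.564
outer loop
vertex 2.139 3.796 2.49
vertex 1.491 3.78 2.802
vertex 2.803 5.103 3.938
endloop
endfacet
facet normal -0.292 0.773 -0.563
outer loop
vertex 2.803 5.103 3.938
vertex 1.491 3.78 2.802
vertex 2.155 5.086 4.25
endloop
endfacet
facet normal 0.322 0.634 0.703
outer loop
vertex 2.803 5.103 3.938
vertex 2.155 5.086 4.25
vertex 2.732 4.423 4.584
endloop
endfacet
facet normal -0.322 -0.634 -0.703
outer loop
vertex 1.491 3.78 2.802
vertex 2.068 3.117 3.136
vertex 1.181 3.375 3.31
endloop
endfacet
facet normal -0.843 0.530 -0.092
outer loop
vertex 1.491 3.78 2.802
vertex 1.181 3.375 3.31
vertex 2.155 5.086 4.25
endloop
endfacet
facet normal -0.843 0.530 -0.092
outer loop
vertex 2.155 5.086 4.25
vertex 1.181 3.375 3.31
vertex 1.845 4.681 4.758
endloop
endfacet
facet normal 0.322 0.634 0.703
outer loop
vertex 2.155 5.086 4.25
vertex 1.845 4.681 4.758
vertex 2.732 4.423 4.584
endloop
endfacet
facet normal -0.322 -0.635 -0.702
outer loop
vertex 1.181 3.375 3.31
vertex 2.068 3.117 3.136
vertex 1.391 2.819 3.716
endloop
endfacet
facet normal -0.901 -0.023 0.434
outer loop
vertex 1.181 3.375 3.31
vertex 1.391 2.819 3.716
vertex 1.845 4.681 4.758
endloop
endfacet
facet normal -0.901 -0.023 0.433
outer loop
vertex 1.845 4.681 4.758
vertex 1.391 2.819 3.716
vertex 2.054 4.125 5.163
endloop
endfacet
facet normal 0.322 0.634 0.703
outer loop
vertex 1.845 4.681 4.758
vertex 2.054 4.125 5.163
vertex 2.732 4.423 4.584
endloop
endfacet
facet normal -0.323 -0.634 -0.703
outer loop
vertex 1.391 2.819 3.716
vertex 2.068 3.117 3.136
vertex 1.997 2.437 3.782
endloop
endfacet
facet normal -0.431 -0.562 0.705
outer loop
vertex 1.391 2.819 3.716
vertex 1.997 2.437 3.782
vertex 2.054 4.125 5.163
endloop
endfacet
facet normal -0.431 -0.563 0.705
outer loop
vertex 2.054 4.125 5.163
vertex 1.997 2.437 3.782
vertex 2.661 3.744 5.23
endloop
endfacet
facet normal 0.321 0.635 0.703
outer loop
vertex 2.054 4.125 5.163
vertex 2.661 3.744 5.23
vertex 2.732 4.423 4.584
endloop
endfacet
facet normal -0.322 -0.634 -0.703
outer loop
vertex 1.997 2.437 3.782
vertex 2.068 3.117 3.136
vertex 2.645 2.454 3.47
endloop
endfacet
facet normal 0.292 -0.773 0.564
outer loop
vertex 1.997 2.437 3.782
vertex 2.645 2.454 3.47
vertex 2.661 3.744 5.23
endloop
endfacet
facet normal 0.291 -0.773 0.564
outer loop
vertex 2.661 3.744 5.23
vertex 2.645 2.454 3.47
vertex 3.309 3.76 4.918
endloop
endfacet
facet normal 0.323 0.635 0.702
outer loop
vertex 2.661 3.744 5.23
vertex 3.309 3.76 4.918
vertex 2.732 4.423 4.584
endloop
endfacet
facet normal -0.322 -0.634 -0.703
outer loop
vertex 2.645 2.454 3.47
vertex 2.068 3.117 3.136
vertex 2.955 2.859 2.962
endloop
endfacet
facet normal 0.843 -0.530 0.092
outer loop
vertex 2.645 2.454 3.47
vertex 2.955 2.859 2.962
vertex 3.309 3.76 4.918
endloop
endfacet
facet normal 0.843 -0.530 0.092
outer loop
vertex 3.309 3.76 4.918
vertex 2.955 2.859 2.962
vertex 3.619 4.165 4.41
endloop
endfacet
facet normal 0.322 0.634 0.703
outer loop
vertex 3.309 3.76 4.918
vertex 3.619 4.165 4.41
vertex 2.732 4.423 4.584
endloop
endfacet

endsolid


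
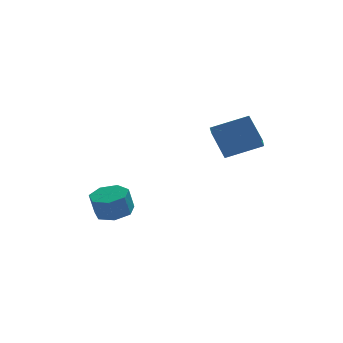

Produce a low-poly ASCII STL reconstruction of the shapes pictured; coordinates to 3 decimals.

solid 
facet normal 0.234 0.107 -0.966
outer loop
vertex -3.005 4.685 -3.861
vertex -3.609 3.909 -4.093
vertex -3.838 4.891 -4.04
endloop
endfacet
facet normal 0.205 0.966 0.157
outer loop
vertex -3.005 4.685 -3.861
vertex -3.838 4.891 -4.04
vertex -3.307 4.546 -2.614
endloop
endfacet
facet normal 0.206 0.966 0.157
outer loop
vertex -3.307 4.546 -2.614
vertex -3.838 4.891 -4.04
vertex -4.14 4.753 -2.793
endloop
endfacet
facet normal -0.234 -0.108 0.966
outer loop
vertex -3.307 4.546 -2.614
vertex -4.14 4.753 -2.793
vertex -3.911 3.771 -2.847
endloop
endfacet
facet normal 0.234 0.107 -0.966
outer loop
vertex -3.838 4.891 -4.04
vertex -3.609 3.909 -4.093
vertex -4.498 4.359 -4.259
endloop
endfacet
facet normal -0.614 0.787 -0.062
outer loop
vertex -3.838 4.891 -4.04
vertex -4.498 4.359 -4.259
vertex -4.14 4.753 -2.793
endloop
endfacet
facet normal -0.615 0.786 -0.061
outer loop
vertex -4.14 4.753 -2.793
vertex -4.498 4.359 -4.259
vertex -4.8 4.22 -3.012
endloop
endfacet
facet normal -0.234 -0.108 0.966
outer loop
vertex -4.14 4.753 -2.793
vertex -4.8 4.22 -3.012
vertex -3.911 3.771 -2.847
endloop
endfacet
facet normal 0.234 0.107 -0.966
outer loop
vertex -4.498 4.359 -4.259
vertex -3.609 3.909 -4.093
vertex -4.489 3.487 -4.353
endloop
endfacet
facet normal -0.972 0.015 -0.234
outer loop
vertex -4.498 4.359 -4.259
vertex -4.489 3.487 -4.353
vertex -4.8 4.22 -3.012
endloop
endfacet
facet normal -0.972 0.015 -0.234
outer loop
vertex -4.8 4.22 -3.012
vertex -4.489 3.487 -4.353
vertex -4.791 3.349 -3.107
endloop
endfacet
facet normal -0.234 -0.108 0.966
outer loop
vertex -4.8 4.22 -3.012
vertex -4.791 3.349 -3.107
vertex -3.911 3.771 -2.847
endloop
endfacet
facet normal 0.234 0.108 -0.966
outer loop
vertex -4.489 3.487 -4.353
vertex -3.609 3.909 -4.093
vertex -3.817 2.934 -4.252
endloop
endfacet
facet normal -0.598 -0.768 -0.230
outer loop
vertex -4.489 3.487 -4.353
vertex -3.817 2.934 -4.252
vertex -4.791 3.349 -3.107
endloop
endfacet
facet normal -0.598 -0.768 -0.230
outer loop
vertex -4.791 3.349 -3.107
vertex -3.817 2.934 -4.252
vertex -4.119 2.795 -3.005
endloop
endfacet
facet normal -0.234 -0.106 0.966
outer loop
vertex -4.791 3.349 -3.107
vertex -4.119 2.795 -3.005
vertex -3.911 3.771 -2.847
endloop
endfacet
facet normal 0.234 0.108 -0.966
outer loop
vertex -3.817 2.934 -4.252
vertex -3.609 3.909 -4.093
vertex -2.989 3.115 -4.031
endloop
endfacet
facet normal 0.227 -0.972 -0.053
outer loop
vertex -3.817 2.934 -4.252
vertex -2.989 3.115 -4.031
vertex -4.119 2.795 -3.005
endloop
endfacet
facet normal 0.227 -0.972 -0.054
outer loop
vertex -4.119 2.795 -3.005
vertex -2.989 3.115 -4.031
vertex -3.291 2.976 -2.785
endloop
endfacet
facet normal -0.233 -0.107 0.966
outer loop
vertex -4.119 2.795 -3.005
vertex -3.291 2.976 -2.785
vertex -3.911 3.771 -2.847
endloop
endfacet
facet normal 0.234 0.107 -0.966
outer loop
vertex -2.989 3.115 -4.031
vertex -3.609 3.909 -4.093
vertex -2.627 3.894 -3.857
endloop
endfacet
facet normal 0.880 -0.446 0.164
outer loop
vertex -2.989 3.115 -4.031
vertex -2.627 3.894 -3.857
vertex -3.291 2.976 -2.785
endloop
endfacet
facet normal 0.880 -0.445 0.164
outer loop
vertex -3.291 2.976 -2.785
vertex -2.627 3.894 -3.857
vertex -2.929 3.756 -2.611
endloop
endfacet
facet normal -0.234 -0.107 0.966
outer loop
vertex -3.291 2.976 -2.785
vertex -2.929 3.756 -2.611
vertex -3.911 3.771 -2.847
endloop
endfacet
facet normal 0.234 0.107 -0.966
outer loop
vertex -2.627 3.894 -3.857
vertex -3.609 3.909 -4.093
vertex -3.005 4.685 -3.861
endloop
endfacet
facet normal 0.871 0.418 0.257
outer loop
vertex -2.627 3.894 -3.857
vertex -3.005 4.685 -3.861
vertex -2.929 3.756 -2.611
endloop
endfacet
facet normal 0.871 0.418 0.258
outer loop
vertex -2.929 3.756 -2.611
vertex -3.005 4.685 -3.861
vertex -3.307 4.546 -2.614
endloop
endfacet
facet normal -0.234 -0.108 0.966
outer loop
vertex -2.929 3.756 -2.611
vertex -3.307 4.546 -2.614
vertex -3.911 3.771 -2.847
endloop
endfacet
facet normal -0.940 0.074 -0.333
outer loop
vertex 0.701 2.245 1.72
vertex 1.006 3.052 1.038
vertex 1.045 1.076 0.492
endloop
endfacet
facet normal -0.278 -0.733 0.620
outer loop
vertex 2.934 0.928 1.162
vertex 0.701 2.245 1.72
vertex 1.045 1.076 0.492
endloop
endfacet
facet normal -0.940 0.074 -0.333
outer loop
vertex 1.045 1.076 0.492
vertex 1.006 3.052 1.038
vertex 1.35 1.883 -0.19
endloop
endfacet
facet normal 0.199 -0.675 -0.710
outer loop
vertex 1.35 1.883 -0.19
vertex 2.934 0.928 1.162
vertex 1.045 1.076 0.492
endloop
endfacet
facet normal -0.199 0.675 0.710
outer loop
vertex 0.701 2.245 1.72
vertex 2.895 2.904 1.708
vertex 1.006 3.052 1.038
endloop
endfacet
facet normal -0.278 -0.733 0.620
outer loop
vertex 2.59 2.097 2.39
vertex 0.701 2.245 1.72
vertex 2.934 0.928 1.162
endloop
endfacet
facet normal -0.199 0.675 0.710
outer loop
vertex 2.59 2.097 2.39
vertex 2.895 2.904 1.708
vertex 0.701 2.245 1.72
endloop
endfacet
facet normal 0.278 0.733 -0.620
outer loop
vertex 1.006 3.052 1.038
vertex 2.895 2.904 1.708
vertex 1.35 1.883 -0.19
endloop
endfacet
facet normal 0.199 -0.675 -0.710
outer loop
vertex 3.239 1.735 0.48
vertex 2.934 0.928 1.162
vertex 1.35 1.883 -0.19
endloop
endfacet
facet normal 0.278 0.733 -0.620
outer loop
vertex 1.35 1.883 -0.19
vertex 2.895 2.904 1.708
vertex 3.239 1.735 0.48
endloop
endfacet
facet normal 0.940 -0.074 0.333
outer loop
vertex 3.239 1.735 0.48
vertex 2.59 2.097 2.39
vertex 2.934 0.928 1.162
endloop
endfacet
facet normal 0.940 -0.074 0.333
outer loop
vertex 2.895 2.904 1.708
vertex 2.59 2.097 2.39
vertex 3.239 1.735 0.48
endloop
endfacet

endsolid


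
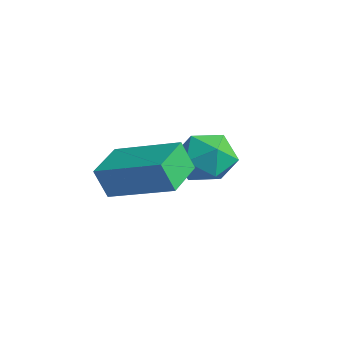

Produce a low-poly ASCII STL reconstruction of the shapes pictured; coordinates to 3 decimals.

solid 
facet normal -0.525 0.847 0.083
outer loop
vertex -2.112 0.589 -1.333
vertex -0.547 1.491 -0.623
vertex -1.859 0.83 -2.195
endloop
endfacet
facet normal -0.806 -0.464 -0.366
outer loop
vertex -1.213 -0.211 -2.297
vertex -2.112 0.589 -1.333
vertex -1.859 0.83 -2.195
endloop
endfacet
facet normal -0.526 0.847 0.083
outer loop
vertex -1.859 0.83 -2.195
vertex -0.547 1.491 -0.623
vertex -0.295 1.732 -1.485
endloop
endfacet
facet normal 0.271 0.259 -0.927
outer loop
vertex -0.295 1.732 -1.485
vertex -1.213 -0.211 -2.297
vertex -1.859 0.83 -2.195
endloop
endfacet
facet normal -0.271 -0.259 0.927
outer loop
vertex -2.112 0.589 -1.333
vertex 0.099 0.45 -0.725
vertex -0.547 1.491 -0.623
endloop
endfacet
facet normal -0.806 -0.465 -0.366
outer loop
vertex -1.465 -0.452 -1.435
vertex -2.112 0.589 -1.333
vertex -1.213 -0.211 -2.297
endloop
endfacet
facet normal -0.271 -0.259 0.927
outer loop
vertex -1.465 -0.452 -1.435
vertex 0.099 0.45 -0.725
vertex -2.112 0.589 -1.333
endloop
endfacet
facet normal 0.806 0.465 0.366
outer loop
vertex -0.547 1.491 -0.623
vertex 0.099 0.45 -0.725
vertex -0.295 1.732 -1.485
endloop
endfacet
facet normal 0.271 0.259 -0.927
outer loop
vertex 0.352 0.691 -1.587
vertex -1.213 -0.211 -2.297
vertex -0.295 1.732 -1.485
endloop
endfacet
facet normal 0.806 0.465 0.367
outer loop
vertex -0.295 1.732 -1.485
vertex 0.099 0.45 -0.725
vertex 0.352 0.691 -1.587
endloop
endfacet
facet normal 0.526 -0.847 -0.083
outer loop
vertex 0.352 0.691 -1.587
vertex -1.465 -0.452 -1.435
vertex -1.213 -0.211 -2.297
endloop
endfacet
facet normal 0.526 -0.847 -0.082
outer loop
vertex 0.099 0.45 -0.725
vertex -1.465 -0.452 -1.435
vertex 0.352 0.691 -1.587
endloop
endfacet
facet normal -0.509 0.804 0.306
outer loop
vertex -1.657 3.669 -2.327
vertex -2.207 3.148 -1.873
vertex -1.478 3.463 -1.487
endloop
endfacet
facet normal 0.177 0.964 0.199
outer loop
vertex -1.657 3.669 -2.327
vertex -1.478 3.463 -1.487
vertex -0.83 3.468 -2.088
endloop
endfacet
facet normal 0.336 0.811 -0.479
outer loop
vertex -1.657 3.669 -2.327
vertex -0.83 3.468 -2.088
vertex -1.159 3.156 -2.846
endloop
endfacet
facet normal -0.253 0.556 -0.792
outer loop
vertex -1.657 3.669 -2.327
vertex -1.159 3.156 -2.846
vertex -2.01 2.958 -2.713
endloop
endfacet
facet normal -0.776 0.552 -0.307
outer loop
vertex -1.657 3.669 -2.327
vertex -2.01 2.958 -2.713
vertex -2.207 3.148 -1.873
endloop
endfacet
facet normal 0.570 0.541 0.619
outer loop
vertex -0.83 3.468 -2.088
vertex -1.478 3.463 -1.487
vertex -0.87 2.822 -1.487
endloop
endfacet
facet normal -0.541 0.282 0.792
outer loop
vertex -1.478 3.463 -1.487
vertex -2.207 3.148 -1.873
vertex -1.721 2.624 -1.354
endloop
endfacet
facet normal -0.972 -0.125 -0.200
outer loop
vertex -2.207 3.148 -1.873
vertex -2.01 2.958 -2.713
vertex -2.05 2.312 -2.112
endloop
endfacet
facet normal -0.126 -0.120 -0.985
outer loop
vertex -2.01 2.958 -2.713
vertex -1.159 3.156 -2.846
vertex -1.402 2.317 -2.713
endloop
endfacet
facet normal 0.827 0.292 -0.479
outer loop
vertex -1.159 3.156 -2.846
vertex -0.83 3.468 -2.088
vertex -0.673 2.632 -2.327
endloop
endfacet
facet normal 0.253 -0.556 0.792
outer loop
vertex -1.223 2.111 -1.873
vertex -0.87 2.822 -1.487
vertex -1.721 2.624 -1.354
endloop
endfacet
facet normal -0.336 -0.811 0.479
outer loop
vertex -1.223 2.111 -1.873
vertex -1.721 2.624 -1.354
vertex -2.05 2.312 -2.112
endloop
endfacet
facet normal -0.177 -0.964 -0.199
outer loop
vertex -1.223 2.111 -1.873
vertex -2.05 2.312 -2.112
vertex -1.402 2.317 -2.713
endloop
endfacet
facet normal 0.509 -0.804 -0.306
outer loop
vertex -1.223 2.111 -1.873
vertex -1.402 2.317 -2.713
vertex -0.673 2.632 -2.327
endloop
endfacet
facet normal 0.776 -0.552 0.307
outer loop
vertex -1.223 2.111 -1.873
vertex -0.673 2.632 -2.327
vertex -0.87 2.822 -1.487
endloop
endfacet
facet normal 0.126 0.120 0.985
outer loop
vertex -1.721 2.624 -1.354
vertex -0.87 2.822 -1.487
vertex -1.478 3.463 -1.487
endloop
endfacet
facet normal -0.827 -0.292 0.479
outer loop
vertex -2.05 2.312 -2.112
vertex -1.721 2.624 -1.354
vertex -2.207 3.148 -1.873
endloop
endfacet
facet normal -0.570 -0.541 -0.619
outer loop
vertex -1.402 2.317 -2.713
vertex -2.05 2.312 -2.112
vertex -2.01 2.958 -2.713
endloop
endfacet
facet normal 0.541 -0.282 -0.792
outer loop
vertex -0.673 2.632 -2.327
vertex -1.402 2.317 -2.713
vertex -1.159 3.156 -2.846
endloop
endfacet
facet normal 0.972 0.125 0.200
outer loop
vertex -0.87 2.822 -1.487
vertex -0.673 2.632 -2.327
vertex -0.83 3.468 -2.088
endloop
endfacet

endsolid


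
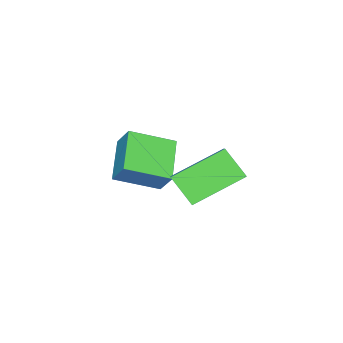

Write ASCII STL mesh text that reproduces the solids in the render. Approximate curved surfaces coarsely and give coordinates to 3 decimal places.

solid 
facet normal -0.805 -0.408 0.430
outer loop
vertex 2.364 -4.249 -0.268
vertex 1.372 -2.973 -0.914
vertex 2.187 -4.837 -1.157
endloop
endfacet
facet normal 0.570 -0.733 0.371
outer loop
vertex 3.588 -4.127 -1.906
vertex 2.364 -4.249 -0.268
vertex 2.187 -4.837 -1.157
endloop
endfacet
facet normal -0.805 -0.408 0.430
outer loop
vertex 2.187 -4.837 -1.157
vertex 1.372 -2.973 -0.914
vertex 1.195 -3.561 -1.803
endloop
endfacet
facet normal -0.164 -0.544 -0.823
outer loop
vertex 1.195 -3.561 -1.803
vertex 3.588 -4.127 -1.906
vertex 2.187 -4.837 -1.157
endloop
endfacet
facet normal 0.164 0.544 0.823
outer loop
vertex 2.364 -4.249 -0.268
vertex 2.773 -2.263 -1.663
vertex 1.372 -2.973 -0.914
endloop
endfacet
facet normal 0.570 -0.733 0.371
outer loop
vertex 3.765 -3.539 -1.017
vertex 2.364 -4.249 -0.268
vertex 3.588 -4.127 -1.906
endloop
endfacet
facet normal 0.164 0.544 0.823
outer loop
vertex 3.765 -3.539 -1.017
vertex 2.773 -2.263 -1.663
vertex 2.364 -4.249 -0.268
endloop
endfacet
facet normal -0.570 0.733 -0.371
outer loop
vertex 1.372 -2.973 -0.914
vertex 2.773 -2.263 -1.663
vertex 1.195 -3.561 -1.803
endloop
endfacet
facet normal -0.164 -0.544 -0.823
outer loop
vertex 2.596 -2.851 -2.552
vertex 3.588 -4.127 -1.906
vertex 1.195 -3.561 -1.803
endloop
endfacet
facet normal -0.570 0.733 -0.371
outer loop
vertex 1.195 -3.561 -1.803
vertex 2.773 -2.263 -1.663
vertex 2.596 -2.851 -2.552
endloop
endfacet
facet normal 0.805 0.408 -0.430
outer loop
vertex 2.596 -2.851 -2.552
vertex 3.765 -3.539 -1.017
vertex 3.588 -4.127 -1.906
endloop
endfacet
facet normal 0.805 0.408 -0.430
outer loop
vertex 2.773 -2.263 -1.663
vertex 3.765 -3.539 -1.017
vertex 2.596 -2.851 -2.552
endloop
endfacet
facet normal -0.721 0.545 0.429
outer loop
vertex 1.767 -0.899 -0.226
vertex 2.818 -0.237 0.7
vertex 1.949 0.024 -1.093
endloop
endfacet
facet normal -0.678 -0.428 -0.598
outer loop
vertex 3.442 -1.103 -1.98
vertex 1.767 -0.899 -0.226
vertex 1.949 0.024 -1.093
endloop
endfacet
facet normal -0.721 0.545 0.429
outer loop
vertex 1.949 0.024 -1.093
vertex 2.818 -0.237 0.7
vertex 3.001 0.687 -0.167
endloop
endfacet
facet normal 0.142 0.721 -0.678
outer loop
vertex 3.001 0.687 -0.167
vertex 3.442 -1.103 -1.98
vertex 1.949 0.024 -1.093
endloop
endfacet
facet normal -0.142 -0.722 0.677
outer loop
vertex 1.767 -0.899 -0.226
vertex 4.311 -1.364 -0.187
vertex 2.818 -0.237 0.7
endloop
endfacet
facet normal -0.678 -0.427 -0.598
outer loop
vertex 3.259 -2.027 -1.113
vertex 1.767 -0.899 -0.226
vertex 3.442 -1.103 -1.98
endloop
endfacet
facet normal -0.142 -0.721 0.678
outer loop
vertex 3.259 -2.027 -1.113
vertex 4.311 -1.364 -0.187
vertex 1.767 -0.899 -0.226
endloop
endfacet
facet normal 0.678 0.427 0.598
outer loop
vertex 2.818 -0.237 0.7
vertex 4.311 -1.364 -0.187
vertex 3.001 0.687 -0.167
endloop
endfacet
facet normal 0.143 0.721 -0.678
outer loop
vertex 4.493 -0.441 -1.054
vertex 3.442 -1.103 -1.98
vertex 3.001 0.687 -0.167
endloop
endfacet
facet normal 0.678 0.427 0.598
outer loop
vertex 3.001 0.687 -0.167
vertex 4.311 -1.364 -0.187
vertex 4.493 -0.441 -1.054
endloop
endfacet
facet normal 0.721 -0.545 -0.429
outer loop
vertex 4.493 -0.441 -1.054
vertex 3.259 -2.027 -1.113
vertex 3.442 -1.103 -1.98
endloop
endfacet
facet normal 0.721 -0.545 -0.429
outer loop
vertex 4.311 -1.364 -0.187
vertex 3.259 -2.027 -1.113
vertex 4.493 -0.441 -1.054
endloop
endfacet

endsolid


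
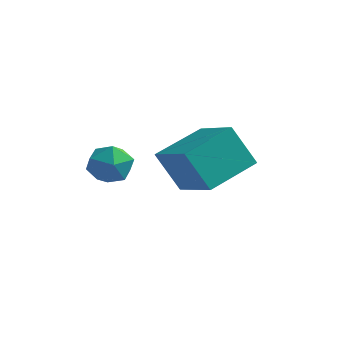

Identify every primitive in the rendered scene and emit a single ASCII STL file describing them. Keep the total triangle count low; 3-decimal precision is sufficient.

solid 
facet normal -0.818 0.439 -0.372
outer loop
vertex -2.448 1.927 -0.78
vertex -1.765 3.764 -0.114
vertex -1.624 2.173 -2.304
endloop
endfacet
facet normal -0.331 -0.887 -0.322
outer loop
vertex 0.045 1.276 -1.546
vertex -2.448 1.927 -0.78
vertex -1.624 2.173 -2.304
endloop
endfacet
facet normal -0.818 0.440 -0.372
outer loop
vertex -1.624 2.173 -2.304
vertex -1.765 3.764 -0.114
vertex -0.94 4.009 -1.638
endloop
endfacet
facet normal 0.471 0.140 -0.871
outer loop
vertex -0.94 4.009 -1.638
vertex 0.045 1.276 -1.546
vertex -1.624 2.173 -2.304
endloop
endfacet
facet normal -0.471 -0.141 0.871
outer loop
vertex -2.448 1.927 -0.78
vertex -0.096 2.867 0.644
vertex -1.765 3.764 -0.114
endloop
endfacet
facet normal -0.331 -0.887 -0.322
outer loop
vertex -0.78 1.031 -0.022
vertex -2.448 1.927 -0.78
vertex 0.045 1.276 -1.546
endloop
endfacet
facet normal -0.471 -0.140 0.871
outer loop
vertex -0.78 1.031 -0.022
vertex -0.096 2.867 0.644
vertex -2.448 1.927 -0.78
endloop
endfacet
facet normal 0.331 0.887 0.322
outer loop
vertex -1.765 3.764 -0.114
vertex -0.096 2.867 0.644
vertex -0.94 4.009 -1.638
endloop
endfacet
facet normal 0.471 0.141 -0.871
outer loop
vertex 0.728 3.113 -0.88
vertex 0.045 1.276 -1.546
vertex -0.94 4.009 -1.638
endloop
endfacet
facet normal 0.330 0.887 0.322
outer loop
vertex -0.94 4.009 -1.638
vertex -0.096 2.867 0.644
vertex 0.728 3.113 -0.88
endloop
endfacet
facet normal 0.818 -0.439 0.372
outer loop
vertex 0.728 3.113 -0.88
vertex -0.78 1.031 -0.022
vertex 0.045 1.276 -1.546
endloop
endfacet
facet normal 0.818 -0.439 0.371
outer loop
vertex -0.096 2.867 0.644
vertex -0.78 1.031 -0.022
vertex 0.728 3.113 -0.88
endloop
endfacet
facet normal -0.080 0.980 -0.184
outer loop
vertex -2.159 -0.027 -0.661
vertex -3.023 -0.077 -0.552
vertex -2.507 0.093 0.131
endloop
endfacet
facet normal 0.550 0.827 0.116
outer loop
vertex -2.159 -0.027 -0.661
vertex -2.507 0.093 0.131
vertex -1.778 -0.379 0.041
endloop
endfacet
facet normal 0.884 0.356 -0.302
outer loop
vertex -2.159 -0.027 -0.661
vertex -1.778 -0.379 0.041
vertex -1.844 -0.84 -0.697
endloop
endfacet
facet normal 0.463 0.217 -0.859
outer loop
vertex -2.159 -0.027 -0.661
vertex -1.844 -0.84 -0.697
vertex -2.613 -0.653 -1.064
endloop
endfacet
facet normal -0.134 0.603 -0.786
outer loop
vertex -2.159 -0.027 -0.661
vertex -2.613 -0.653 -1.064
vertex -3.023 -0.077 -0.552
endloop
endfacet
facet normal 0.425 0.514 0.745
outer loop
vertex -1.778 -0.379 0.041
vertex -2.507 0.093 0.131
vertex -2.407 -0.647 0.584
endloop
endfacet
facet normal -0.595 0.760 0.260
outer loop
vertex -2.507 0.093 0.131
vertex -3.023 -0.077 -0.552
vertex -3.176 -0.46 0.217
endloop
endfacet
facet normal -0.682 0.151 -0.716
outer loop
vertex -3.023 -0.077 -0.552
vertex -2.613 -0.653 -1.064
vertex -3.242 -0.921 -0.521
endloop
endfacet
facet normal 0.283 -0.473 -0.835
outer loop
vertex -2.613 -0.653 -1.064
vertex -1.844 -0.84 -0.697
vertex -2.513 -1.393 -0.611
endloop
endfacet
facet normal 0.966 -0.248 0.069
outer loop
vertex -1.844 -0.84 -0.697
vertex -1.778 -0.379 0.041
vertex -1.997 -1.223 0.072
endloop
endfacet
facet normal -0.463 -0.217 0.859
outer loop
vertex -2.861 -1.273 0.181
vertex -2.407 -0.647 0.584
vertex -3.176 -0.46 0.217
endloop
endfacet
facet normal -0.884 -0.356 0.302
outer loop
vertex -2.861 -1.273 0.181
vertex -3.176 -0.46 0.217
vertex -3.242 -0.921 -0.521
endloop
endfacet
facet normal -0.550 -0.827 -0.116
outer loop
vertex -2.861 -1.273 0.181
vertex -3.242 -0.921 -0.521
vertex -2.513 -1.393 -0.611
endloop
endfacet
facet normal 0.080 -0.980 0.184
outer loop
vertex -2.861 -1.273 0.181
vertex -2.513 -1.393 -0.611
vertex -1.997 -1.223 0.072
endloop
endfacet
facet normal 0.134 -0.603 0.786
outer loop
vertex -2.861 -1.273 0.181
vertex -1.997 -1.223 0.072
vertex -2.407 -0.647 0.584
endloop
endfacet
facet normal -0.283 0.473 0.835
outer loop
vertex -3.176 -0.46 0.217
vertex -2.407 -0.647 0.584
vertex -2.507 0.093 0.131
endloop
endfacet
facet normal -0.966 0.248 -0.069
outer loop
vertex -3.242 -0.921 -0.521
vertex -3.176 -0.46 0.217
vertex -3.023 -0.077 -0.552
endloop
endfacet
facet normal -0.425 -0.514 -0.745
outer loop
vertex -2.513 -1.393 -0.611
vertex -3.242 -0.921 -0.521
vertex -2.613 -0.653 -1.064
endloop
endfacet
facet normal 0.595 -0.760 -0.260
outer loop
vertex -1.997 -1.223 0.072
vertex -2.513 -1.393 -0.611
vertex -1.844 -0.84 -0.697
endloop
endfacet
facet normal 0.682 -0.151 0.716
outer loop
vertex -2.407 -0.647 0.584
vertex -1.997 -1.223 0.072
vertex -1.778 -0.379 0.041
endloop
endfacet

endsolid


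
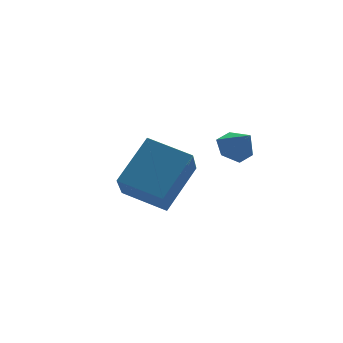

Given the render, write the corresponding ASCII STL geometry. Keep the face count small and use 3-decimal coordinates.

solid 
facet normal -0.158 0.614 -0.773
outer loop
vertex -1.81 0.38 -0.944
vertex -2.41 0.163 -0.994
vertex -2.281 0.667 -0.62
endloop
endfacet
facet normal 0.653 0.276 0.705
outer loop
vertex -1.81 0.38 -0.944
vertex -2.281 0.667 -0.62
vertex -2.25 -0.463 -0.206
endloop
endfacet
facet normal -0.156 0.614 -0.774
outer loop
vertex -2.281 0.667 -0.62
vertex -2.41 0.163 -0.994
vertex -2.882 0.45 -0.671
endloop
endfacet
facet normal -0.198 0.332 0.922
outer loop
vertex -2.281 0.667 -0.62
vertex -2.882 0.45 -0.671
vertex -2.25 -0.463 -0.206
endloop
endfacet
facet normal -0.156 0.615 -0.773
outer loop
vertex -2.882 0.45 -0.671
vertex -2.41 0.163 -0.994
vertex -3.01 -0.053 -1.045
endloop
endfacet
facet normal -0.775 -0.238 0.586
outer loop
vertex -2.882 0.45 -0.671
vertex -3.01 -0.053 -1.045
vertex -2.25 -0.463 -0.206
endloop
endfacet
facet normal -0.156 0.615 -0.773
outer loop
vertex -3.01 -0.053 -1.045
vertex -2.41 0.163 -0.994
vertex -2.538 -0.34 -1.368
endloop
endfacet
facet normal -0.503 -0.864 0.033
outer loop
vertex -3.01 -0.053 -1.045
vertex -2.538 -0.34 -1.368
vertex -2.25 -0.463 -0.206
endloop
endfacet
facet normal -0.157 0.615 -0.773
outer loop
vertex -2.538 -0.34 -1.368
vertex -2.41 0.163 -0.994
vertex -1.938 -0.124 -1.318
endloop
endfacet
facet normal 0.346 -0.920 -0.183
outer loop
vertex -2.538 -0.34 -1.368
vertex -1.938 -0.124 -1.318
vertex -2.25 -0.463 -0.206
endloop
endfacet
facet normal -0.158 0.614 -0.773
outer loop
vertex -1.938 -0.124 -1.318
vertex -2.41 0.163 -0.994
vertex -1.81 0.38 -0.944
endloop
endfacet
facet normal 0.925 -0.349 0.153
outer loop
vertex -1.938 -0.124 -1.318
vertex -1.81 0.38 -0.944
vertex -2.25 -0.463 -0.206
endloop
endfacet
facet normal -0.394 -0.534 0.748
outer loop
vertex -2.43 2.585 -2.568
vertex -3.358 3.878 -2.134
vertex -3.884 1.951 -3.787
endloop
endfacet
facet normal 0.563 -0.784 -0.264
outer loop
vertex -3.242 2.822 -5.006
vertex -2.43 2.585 -2.568
vertex -3.884 1.951 -3.787
endloop
endfacet
facet normal -0.394 -0.534 0.748
outer loop
vertex -3.884 1.951 -3.787
vertex -3.358 3.878 -2.134
vertex -4.812 3.245 -3.352
endloop
endfacet
facet normal -0.727 -0.317 -0.609
outer loop
vertex -4.812 3.245 -3.352
vertex -3.242 2.822 -5.006
vertex -3.884 1.951 -3.787
endloop
endfacet
facet normal 0.727 0.317 0.609
outer loop
vertex -2.43 2.585 -2.568
vertex -2.716 4.749 -3.353
vertex -3.358 3.878 -2.134
endloop
endfacet
facet normal 0.562 -0.784 -0.263
outer loop
vertex -1.788 3.455 -3.788
vertex -2.43 2.585 -2.568
vertex -3.242 2.822 -5.006
endloop
endfacet
facet normal 0.727 0.317 0.609
outer loop
vertex -1.788 3.455 -3.788
vertex -2.716 4.749 -3.353
vertex -2.43 2.585 -2.568
endloop
endfacet
facet normal -0.562 0.784 0.264
outer loop
vertex -3.358 3.878 -2.134
vertex -2.716 4.749 -3.353
vertex -4.812 3.245 -3.352
endloop
endfacet
facet normal -0.727 -0.317 -0.609
outer loop
vertex -4.17 4.115 -4.572
vertex -3.242 2.822 -5.006
vertex -4.812 3.245 -3.352
endloop
endfacet
facet normal -0.562 0.784 0.263
outer loop
vertex -4.812 3.245 -3.352
vertex -2.716 4.749 -3.353
vertex -4.17 4.115 -4.572
endloop
endfacet
facet normal 0.394 0.534 -0.748
outer loop
vertex -4.17 4.115 -4.572
vertex -1.788 3.455 -3.788
vertex -3.242 2.822 -5.006
endloop
endfacet
facet normal 0.394 0.534 -0.748
outer loop
vertex -2.716 4.749 -3.353
vertex -1.788 3.455 -3.788
vertex -4.17 4.115 -4.572
endloop
endfacet

endsolid


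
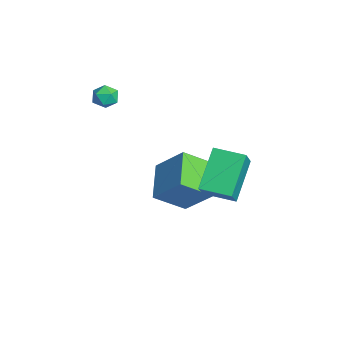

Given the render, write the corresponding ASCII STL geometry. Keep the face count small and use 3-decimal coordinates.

solid 
facet normal 0.140 0.518 0.844
outer loop
vertex -3.861 -1.065 2.427
vertex -3.969 -1.605 2.776
vertex -3.364 -1.455 2.584
endloop
endfacet
facet normal 0.524 0.793 0.310
outer loop
vertex -3.861 -1.065 2.427
vertex -3.364 -1.455 2.584
vertex -3.4 -1.198 1.987
endloop
endfacet
facet normal 0.076 0.974 -0.214
outer loop
vertex -3.861 -1.065 2.427
vertex -3.4 -1.198 1.987
vertex -4.027 -1.188 1.809
endloop
endfacet
facet normal -0.587 0.810 -0.004
outer loop
vertex -3.861 -1.065 2.427
vertex -4.027 -1.188 1.809
vertex -4.378 -1.44 2.297
endloop
endfacet
facet normal -0.547 0.529 0.649
outer loop
vertex -3.861 -1.065 2.427
vertex -4.378 -1.44 2.297
vertex -3.969 -1.605 2.776
endloop
endfacet
facet normal 0.957 0.282 0.064
outer loop
vertex -3.4 -1.198 1.987
vertex -3.364 -1.455 2.584
vertex -3.222 -1.82 2.063
endloop
endfacet
facet normal 0.335 -0.163 0.928
outer loop
vertex -3.364 -1.455 2.584
vertex -3.969 -1.605 2.776
vertex -3.573 -2.072 2.551
endloop
endfacet
facet normal -0.777 -0.147 0.612
outer loop
vertex -3.969 -1.605 2.776
vertex -4.378 -1.44 2.297
vertex -4.2 -2.062 2.373
endloop
endfacet
facet normal -0.841 0.309 -0.445
outer loop
vertex -4.378 -1.44 2.297
vertex -4.027 -1.188 1.809
vertex -4.236 -1.805 1.776
endloop
endfacet
facet normal 0.232 0.575 -0.785
outer loop
vertex -4.027 -1.188 1.809
vertex -3.4 -1.198 1.987
vertex -3.631 -1.655 1.584
endloop
endfacet
facet normal 0.587 -0.810 0.004
outer loop
vertex -3.739 -2.195 1.933
vertex -3.222 -1.82 2.063
vertex -3.573 -2.072 2.551
endloop
endfacet
facet normal -0.076 -0.974 0.214
outer loop
vertex -3.739 -2.195 1.933
vertex -3.573 -2.072 2.551
vertex -4.2 -2.062 2.373
endloop
endfacet
facet normal -0.524 -0.793 -0.310
outer loop
vertex -3.739 -2.195 1.933
vertex -4.2 -2.062 2.373
vertex -4.236 -1.805 1.776
endloop
endfacet
facet normal -0.140 -0.518 -0.844
outer loop
vertex -3.739 -2.195 1.933
vertex -4.236 -1.805 1.776
vertex -3.631 -1.655 1.584
endloop
endfacet
facet normal 0.547 -0.529 -0.649
outer loop
vertex -3.739 -2.195 1.933
vertex -3.631 -1.655 1.584
vertex -3.222 -1.82 2.063
endloop
endfacet
facet normal 0.841 -0.309 0.445
outer loop
vertex -3.573 -2.072 2.551
vertex -3.222 -1.82 2.063
vertex -3.364 -1.455 2.584
endloop
endfacet
facet normal -0.232 -0.575 0.785
outer loop
vertex -4.2 -2.062 2.373
vertex -3.573 -2.072 2.551
vertex -3.969 -1.605 2.776
endloop
endfacet
facet normal -0.957 -0.282 -0.064
outer loop
vertex -4.236 -1.805 1.776
vertex -4.2 -2.062 2.373
vertex -4.378 -1.44 2.297
endloop
endfacet
facet normal -0.335 0.163 -0.928
outer loop
vertex -3.631 -1.655 1.584
vertex -4.236 -1.805 1.776
vertex -4.027 -1.188 1.809
endloop
endfacet
facet normal 0.777 0.147 -0.612
outer loop
vertex -3.222 -1.82 2.063
vertex -3.631 -1.655 1.584
vertex -3.4 -1.198 1.987
endloop
endfacet
facet normal -0.874 0.280 0.398
outer loop
vertex -2.457 1.43 -0.982
vertex -2.462 2.865 -2.001
vertex -3.396 0.452 -2.355
endloop
endfacet
facet normal 0.003 -0.815 0.579
outer loop
vertex -1.718 -0.085 -3.119
vertex -2.457 1.43 -0.982
vertex -3.396 0.452 -2.355
endloop
endfacet
facet normal -0.874 0.280 0.397
outer loop
vertex -3.396 0.452 -2.355
vertex -2.462 2.865 -2.001
vertex -3.4 1.887 -3.375
endloop
endfacet
facet normal -0.486 -0.507 -0.712
outer loop
vertex -3.4 1.887 -3.375
vertex -1.718 -0.085 -3.119
vertex -3.396 0.452 -2.355
endloop
endfacet
facet normal 0.486 0.507 0.712
outer loop
vertex -2.457 1.43 -0.982
vertex -0.784 2.328 -2.765
vertex -2.462 2.865 -2.001
endloop
endfacet
facet normal 0.002 -0.815 0.579
outer loop
vertex -0.78 0.893 -1.745
vertex -2.457 1.43 -0.982
vertex -1.718 -0.085 -3.119
endloop
endfacet
facet normal 0.486 0.507 0.712
outer loop
vertex -0.78 0.893 -1.745
vertex -0.784 2.328 -2.765
vertex -2.457 1.43 -0.982
endloop
endfacet
facet normal -0.003 0.816 -0.579
outer loop
vertex -2.462 2.865 -2.001
vertex -0.784 2.328 -2.765
vertex -3.4 1.887 -3.375
endloop
endfacet
facet normal -0.486 -0.507 -0.712
outer loop
vertex -1.723 1.35 -4.138
vertex -1.718 -0.085 -3.119
vertex -3.4 1.887 -3.375
endloop
endfacet
facet normal -0.002 0.815 -0.579
outer loop
vertex -3.4 1.887 -3.375
vertex -0.784 2.328 -2.765
vertex -1.723 1.35 -4.138
endloop
endfacet
facet normal 0.874 -0.279 -0.398
outer loop
vertex -1.723 1.35 -4.138
vertex -0.78 0.893 -1.745
vertex -1.718 -0.085 -3.119
endloop
endfacet
facet normal 0.874 -0.280 -0.398
outer loop
vertex -0.784 2.328 -2.765
vertex -0.78 0.893 -1.745
vertex -1.723 1.35 -4.138
endloop
endfacet
facet normal -0.510 -0.852 0.117
outer loop
vertex 1.898 0.955 -0.063
vertex 0.691 1.882 1.428
vertex 0.649 1.517 -1.423
endloop
endfacet
facet normal 0.566 -0.436 -0.700
outer loop
vertex 1.369 2.718 -1.588
vertex 1.898 0.955 -0.063
vertex 0.649 1.517 -1.423
endloop
endfacet
facet normal -0.511 -0.852 0.117
outer loop
vertex 0.649 1.517 -1.423
vertex 0.691 1.882 1.428
vertex -0.557 2.444 0.068
endloop
endfacet
facet normal -0.647 0.291 -0.705
outer loop
vertex -0.557 2.444 0.068
vertex 1.369 2.718 -1.588
vertex 0.649 1.517 -1.423
endloop
endfacet
facet normal 0.647 -0.291 0.705
outer loop
vertex 1.898 0.955 -0.063
vertex 1.411 3.083 1.263
vertex 0.691 1.882 1.428
endloop
endfacet
facet normal 0.567 -0.435 -0.700
outer loop
vertex 2.617 2.156 -0.228
vertex 1.898 0.955 -0.063
vertex 1.369 2.718 -1.588
endloop
endfacet
facet normal 0.647 -0.291 0.704
outer loop
vertex 2.617 2.156 -0.228
vertex 1.411 3.083 1.263
vertex 1.898 0.955 -0.063
endloop
endfacet
facet normal -0.566 0.436 0.700
outer loop
vertex 0.691 1.882 1.428
vertex 1.411 3.083 1.263
vertex -0.557 2.444 0.068
endloop
endfacet
facet normal -0.647 0.291 -0.705
outer loop
vertex 0.162 3.645 -0.097
vertex 1.369 2.718 -1.588
vertex -0.557 2.444 0.068
endloop
endfacet
facet normal -0.566 0.435 0.700
outer loop
vertex -0.557 2.444 0.068
vertex 1.411 3.083 1.263
vertex 0.162 3.645 -0.097
endloop
endfacet
facet normal 0.511 0.852 -0.116
outer loop
vertex 0.162 3.645 -0.097
vertex 2.617 2.156 -0.228
vertex 1.369 2.718 -1.588
endloop
endfacet
facet normal 0.510 0.852 -0.117
outer loop
vertex 1.411 3.083 1.263
vertex 2.617 2.156 -0.228
vertex 0.162 3.645 -0.097
endloop
endfacet

endsolid
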